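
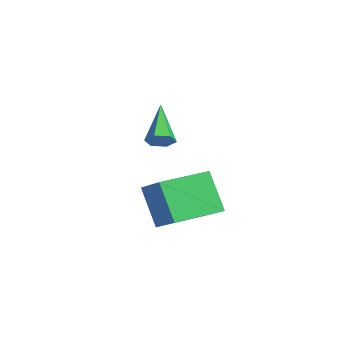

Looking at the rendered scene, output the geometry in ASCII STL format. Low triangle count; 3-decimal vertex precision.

solid 
facet normal 0.755 -0.273 -0.596
outer loop
vertex 1.647 -3.879 3.537
vertex 1.443 -3.587 3.145
vertex 1.789 -3.371 3.484
endloop
endfacet
facet normal 0.384 -0.011 0.923
outer loop
vertex 1.647 -3.879 3.537
vertex 1.789 -3.371 3.484
vertex 0.137 -3.113 4.175
endloop
endfacet
facet normal 0.755 -0.274 -0.596
outer loop
vertex 1.789 -3.371 3.484
vertex 1.443 -3.587 3.145
vertex 1.585 -3.079 3.091
endloop
endfacet
facet normal 0.319 0.832 0.453
outer loop
vertex 1.789 -3.371 3.484
vertex 1.585 -3.079 3.091
vertex 0.137 -3.113 4.175
endloop
endfacet
facet normal 0.755 -0.274 -0.596
outer loop
vertex 1.585 -3.079 3.091
vertex 1.443 -3.587 3.145
vertex 1.239 -3.295 2.752
endloop
endfacet
facet normal -0.259 0.912 -0.317
outer loop
vertex 1.585 -3.079 3.091
vertex 1.239 -3.295 2.752
vertex 0.137 -3.113 4.175
endloop
endfacet
facet normal 0.755 -0.274 -0.596
outer loop
vertex 1.239 -3.295 2.752
vertex 1.443 -3.587 3.145
vertex 1.097 -3.803 2.806
endloop
endfacet
facet normal -0.772 0.150 -0.617
outer loop
vertex 1.239 -3.295 2.752
vertex 1.097 -3.803 2.806
vertex 0.137 -3.113 4.175
endloop
endfacet
facet normal 0.755 -0.273 -0.596
outer loop
vertex 1.097 -3.803 2.806
vertex 1.443 -3.587 3.145
vertex 1.301 -4.095 3.198
endloop
endfacet
facet normal -0.707 -0.692 -0.147
outer loop
vertex 1.097 -3.803 2.806
vertex 1.301 -4.095 3.198
vertex 0.137 -3.113 4.175
endloop
endfacet
facet normal 0.755 -0.273 -0.596
outer loop
vertex 1.301 -4.095 3.198
vertex 1.443 -3.587 3.145
vertex 1.647 -3.879 3.537
endloop
endfacet
facet normal -0.128 -0.772 0.623
outer loop
vertex 1.301 -4.095 3.198
vertex 1.647 -3.879 3.537
vertex 0.137 -3.113 4.175
endloop
endfacet
facet normal -0.826 -0.111 -0.553
outer loop
vertex -0.431 -3.629 0.048
vertex -0.722 -1.742 0.104
vertex 0.524 -3.438 -1.418
endloop
endfacet
facet normal 0.153 -0.988 -0.029
outer loop
vertex 1.862 -3.258 -0.524
vertex -0.431 -3.629 0.048
vertex 0.524 -3.438 -1.418
endloop
endfacet
facet normal -0.826 -0.112 -0.552
outer loop
vertex 0.524 -3.438 -1.418
vertex -0.722 -1.742 0.104
vertex 0.232 -1.551 -1.363
endloop
endfacet
facet normal 0.542 0.108 -0.833
outer loop
vertex 0.232 -1.551 -1.363
vertex 1.862 -3.258 -0.524
vertex 0.524 -3.438 -1.418
endloop
endfacet
facet normal -0.542 -0.108 0.833
outer loop
vertex -0.431 -3.629 0.048
vertex 0.616 -1.562 0.998
vertex -0.722 -1.742 0.104
endloop
endfacet
facet normal 0.152 -0.988 -0.029
outer loop
vertex 0.908 -3.449 0.943
vertex -0.431 -3.629 0.048
vertex 1.862 -3.258 -0.524
endloop
endfacet
facet normal -0.542 -0.108 0.833
outer loop
vertex 0.908 -3.449 0.943
vertex 0.616 -1.562 0.998
vertex -0.431 -3.629 0.048
endloop
endfacet
facet normal -0.153 0.988 0.029
outer loop
vertex -0.722 -1.742 0.104
vertex 0.616 -1.562 0.998
vertex 0.232 -1.551 -1.363
endloop
endfacet
facet normal 0.542 0.108 -0.833
outer loop
vertex 1.571 -1.371 -0.468
vertex 1.862 -3.258 -0.524
vertex 0.232 -1.551 -1.363
endloop
endfacet
facet normal -0.152 0.988 0.029
outer loop
vertex 0.232 -1.551 -1.363
vertex 0.616 -1.562 0.998
vertex 1.571 -1.371 -0.468
endloop
endfacet
facet normal 0.826 0.111 0.552
outer loop
vertex 1.571 -1.371 -0.468
vertex 0.908 -3.449 0.943
vertex 1.862 -3.258 -0.524
endloop
endfacet
facet normal 0.826 0.112 0.553
outer loop
vertex 0.616 -1.562 0.998
vertex 0.908 -3.449 0.943
vertex 1.571 -1.371 -0.468
endloop
endfacet

endsolid


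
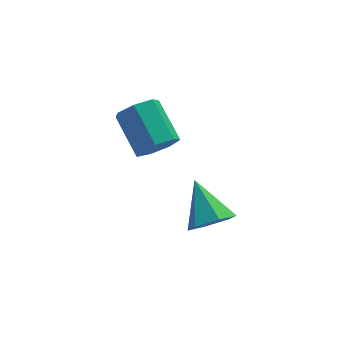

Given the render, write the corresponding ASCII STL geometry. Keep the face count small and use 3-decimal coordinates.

solid 
facet normal 0.220 -0.819 -0.530
outer loop
vertex -2.129 -0.76 -0.335
vertex -2.66 -1.215 0.148
vertex -2.826 -0.794 -0.572
endloop
endfacet
facet normal 0.239 0.572 -0.785
outer loop
vertex -2.129 -0.76 -0.335
vertex -2.826 -0.794 -0.572
vertex -2.528 0.73 0.63
endloop
endfacet
facet normal 0.239 0.572 -0.785
outer loop
vertex -2.528 0.73 0.63
vertex -2.826 -0.794 -0.572
vertex -3.226 0.696 0.393
endloop
endfacet
facet normal -0.220 0.819 0.530
outer loop
vertex -2.528 0.73 0.63
vertex -3.226 0.696 0.393
vertex -3.06 0.275 1.112
endloop
endfacet
facet normal 0.220 -0.819 -0.530
outer loop
vertex -2.826 -0.794 -0.572
vertex -2.66 -1.215 0.148
vertex -3.399 -1.145 -0.267
endloop
endfacet
facet normal -0.591 0.321 -0.740
outer loop
vertex -2.826 -0.794 -0.572
vertex -3.399 -1.145 -0.267
vertex -3.226 0.696 0.393
endloop
endfacet
facet normal -0.591 0.321 -0.740
outer loop
vertex -3.226 0.696 0.393
vertex -3.399 -1.145 -0.267
vertex -3.799 0.345 0.698
endloop
endfacet
facet normal -0.219 0.819 0.530
outer loop
vertex -3.226 0.696 0.393
vertex -3.799 0.345 0.698
vertex -3.06 0.275 1.112
endloop
endfacet
facet normal 0.220 -0.819 -0.530
outer loop
vertex -3.399 -1.145 -0.267
vertex -2.66 -1.215 0.148
vertex -3.415 -1.549 0.35
endloop
endfacet
facet normal -0.975 -0.172 -0.138
outer loop
vertex -3.399 -1.145 -0.267
vertex -3.415 -1.549 0.35
vertex -3.799 0.345 0.698
endloop
endfacet
facet normal -0.975 -0.172 -0.138
outer loop
vertex -3.799 0.345 0.698
vertex -3.415 -1.549 0.35
vertex -3.815 -0.058 1.315
endloop
endfacet
facet normal -0.219 0.819 0.530
outer loop
vertex -3.799 0.345 0.698
vertex -3.815 -0.058 1.315
vertex -3.06 0.275 1.112
endloop
endfacet
facet normal 0.221 -0.819 -0.530
outer loop
vertex -3.415 -1.549 0.35
vertex -2.66 -1.215 0.148
vertex -2.863 -1.701 0.815
endloop
endfacet
facet normal -0.626 -0.535 0.568
outer loop
vertex -3.415 -1.549 0.35
vertex -2.863 -1.701 0.815
vertex -3.815 -0.058 1.315
endloop
endfacet
facet normal -0.625 -0.535 0.568
outer loop
vertex -3.815 -0.058 1.315
vertex -2.863 -1.701 0.815
vertex -3.262 -0.211 1.78
endloop
endfacet
facet normal -0.219 0.819 0.530
outer loop
vertex -3.815 -0.058 1.315
vertex -3.262 -0.211 1.78
vertex -3.06 0.275 1.112
endloop
endfacet
facet normal 0.219 -0.819 -0.530
outer loop
vertex -2.863 -1.701 0.815
vertex -2.66 -1.215 0.148
vertex -2.158 -1.488 0.777
endloop
endfacet
facet normal 0.195 -0.496 0.846
outer loop
vertex -2.863 -1.701 0.815
vertex -2.158 -1.488 0.777
vertex -3.262 -0.211 1.78
endloop
endfacet
facet normal 0.196 -0.495 0.846
outer loop
vertex -3.262 -0.211 1.78
vertex -2.158 -1.488 0.777
vertex -2.558 0.003 1.742
endloop
endfacet
facet normal -0.220 0.819 0.529
outer loop
vertex -3.262 -0.211 1.78
vertex -2.558 0.003 1.742
vertex -3.06 0.275 1.112
endloop
endfacet
facet normal 0.219 -0.819 -0.530
outer loop
vertex -2.158 -1.488 0.777
vertex -2.66 -1.215 0.148
vertex -1.831 -1.069 0.265
endloop
endfacet
facet normal 0.869 -0.082 0.488
outer loop
vertex -2.158 -1.488 0.777
vertex -1.831 -1.069 0.265
vertex -2.558 0.003 1.742
endloop
endfacet
facet normal 0.869 -0.082 0.488
outer loop
vertex -2.558 0.003 1.742
vertex -1.831 -1.069 0.265
vertex -2.231 0.422 1.23
endloop
endfacet
facet normal -0.221 0.819 0.529
outer loop
vertex -2.558 0.003 1.742
vertex -2.231 0.422 1.23
vertex -3.06 0.275 1.112
endloop
endfacet
facet normal 0.219 -0.819 -0.531
outer loop
vertex -1.831 -1.069 0.265
vertex -2.66 -1.215 0.148
vertex -2.129 -0.76 -0.335
endloop
endfacet
facet normal 0.888 0.393 -0.239
outer loop
vertex -1.831 -1.069 0.265
vertex -2.129 -0.76 -0.335
vertex -2.231 0.422 1.23
endloop
endfacet
facet normal 0.888 0.392 -0.238
outer loop
vertex -2.231 0.422 1.23
vertex -2.129 -0.76 -0.335
vertex -2.528 0.73 0.63
endloop
endfacet
facet normal -0.221 0.819 0.530
outer loop
vertex -2.231 0.422 1.23
vertex -2.528 0.73 0.63
vertex -3.06 0.275 1.112
endloop
endfacet
facet normal 0.136 -0.790 -0.597
outer loop
vertex -0.306 -2.124 -3.737
vertex -1.042 -2.542 -3.352
vertex -1.154 -1.998 -4.097
endloop
endfacet
facet normal 0.302 0.861 -0.410
outer loop
vertex -0.306 -2.124 -3.737
vertex -1.154 -1.998 -4.097
vertex -1.298 -1.058 -2.228
endloop
endfacet
facet normal 0.136 -0.790 -0.597
outer loop
vertex -1.154 -1.998 -4.097
vertex -1.042 -2.542 -3.352
vertex -1.89 -2.416 -3.712
endloop
endfacet
facet normal -0.601 0.694 -0.396
outer loop
vertex -1.154 -1.998 -4.097
vertex -1.89 -2.416 -3.712
vertex -1.298 -1.058 -2.228
endloop
endfacet
facet normal 0.137 -0.790 -0.598
outer loop
vertex -1.89 -2.416 -3.712
vertex -1.042 -2.542 -3.352
vertex -1.778 -2.961 -2.967
endloop
endfacet
facet normal -0.957 0.145 0.250
outer loop
vertex -1.89 -2.416 -3.712
vertex -1.778 -2.961 -2.967
vertex -1.298 -1.058 -2.228
endloop
endfacet
facet normal 0.137 -0.790 -0.598
outer loop
vertex -1.778 -2.961 -2.967
vertex -1.042 -2.542 -3.352
vertex -0.93 -3.087 -2.607
endloop
endfacet
facet normal -0.409 -0.239 0.881
outer loop
vertex -1.778 -2.961 -2.967
vertex -0.93 -3.087 -2.607
vertex -1.298 -1.058 -2.228
endloop
endfacet
facet normal 0.136 -0.790 -0.598
outer loop
vertex -0.93 -3.087 -2.607
vertex -1.042 -2.542 -3.352
vertex -0.194 -2.669 -2.992
endloop
endfacet
facet normal 0.494 -0.072 0.866
outer loop
vertex -0.93 -3.087 -2.607
vertex -0.194 -2.669 -2.992
vertex -1.298 -1.058 -2.228
endloop
endfacet
facet normal 0.136 -0.790 -0.598
outer loop
vertex -0.194 -2.669 -2.992
vertex -1.042 -2.542 -3.352
vertex -0.306 -2.124 -3.737
endloop
endfacet
facet normal 0.850 0.478 0.222
outer loop
vertex -0.194 -2.669 -2.992
vertex -0.306 -2.124 -3.737
vertex -1.298 -1.058 -2.228
endloop
endfacet

endsolid


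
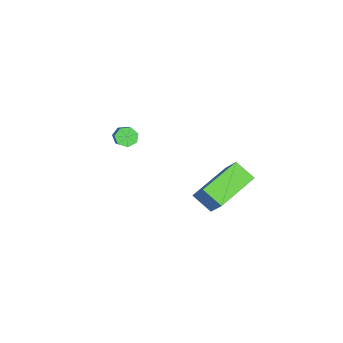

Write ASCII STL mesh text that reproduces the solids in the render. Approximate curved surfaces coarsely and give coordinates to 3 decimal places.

solid 
facet normal -0.717 -0.391 -0.577
outer loop
vertex -3.097 -1.569 0.914
vertex -3.366 -1.727 1.355
vertex -3.404 -1.26 1.086
endloop
endfacet
facet normal 0.238 0.642 -0.729
outer loop
vertex -3.097 -1.569 0.914
vertex -3.404 -1.26 1.086
vertex -2.265 -1.116 1.584
endloop
endfacet
facet normal 0.238 0.641 -0.730
outer loop
vertex -2.265 -1.116 1.584
vertex -3.404 -1.26 1.086
vertex -2.572 -0.806 1.756
endloop
endfacet
facet normal 0.718 0.391 0.577
outer loop
vertex -2.265 -1.116 1.584
vertex -2.572 -0.806 1.756
vertex -2.534 -1.273 2.025
endloop
endfacet
facet normal -0.718 -0.390 -0.576
outer loop
vertex -3.404 -1.26 1.086
vertex -3.366 -1.727 1.355
vertex -3.682 -1.302 1.461
endloop
endfacet
facet normal -0.365 0.916 -0.168
outer loop
vertex -3.404 -1.26 1.086
vertex -3.682 -1.302 1.461
vertex -2.572 -0.806 1.756
endloop
endfacet
facet normal -0.365 0.916 -0.167
outer loop
vertex -2.572 -0.806 1.756
vertex -3.682 -1.302 1.461
vertex -2.851 -0.849 2.131
endloop
endfacet
facet normal 0.716 0.391 0.578
outer loop
vertex -2.572 -0.806 1.756
vertex -2.851 -0.849 2.131
vertex -2.534 -1.273 2.025
endloop
endfacet
facet normal -0.718 -0.390 -0.576
outer loop
vertex -3.682 -1.302 1.461
vertex -3.366 -1.727 1.355
vertex -3.722 -1.664 1.756
endloop
endfacet
facet normal -0.692 0.500 0.520
outer loop
vertex -3.682 -1.302 1.461
vertex -3.722 -1.664 1.756
vertex -2.851 -0.849 2.131
endloop
endfacet
facet normal -0.692 0.500 0.521
outer loop
vertex -2.851 -0.849 2.131
vertex -3.722 -1.664 1.756
vertex -2.891 -1.211 2.425
endloop
endfacet
facet normal 0.716 0.391 0.578
outer loop
vertex -2.851 -0.849 2.131
vertex -2.891 -1.211 2.425
vertex -2.534 -1.273 2.025
endloop
endfacet
facet normal -0.718 -0.390 -0.576
outer loop
vertex -3.722 -1.664 1.756
vertex -3.366 -1.727 1.355
vertex -3.494 -2.073 1.749
endloop
endfacet
facet normal -0.498 -0.292 0.816
outer loop
vertex -3.722 -1.664 1.756
vertex -3.494 -2.073 1.749
vertex -2.891 -1.211 2.425
endloop
endfacet
facet normal -0.499 -0.291 0.816
outer loop
vertex -2.891 -1.211 2.425
vertex -3.494 -2.073 1.749
vertex -2.662 -1.62 2.419
endloop
endfacet
facet normal 0.716 0.392 0.578
outer loop
vertex -2.891 -1.211 2.425
vertex -2.662 -1.62 2.419
vertex -2.534 -1.273 2.025
endloop
endfacet
facet normal -0.716 -0.392 -0.577
outer loop
vertex -3.494 -2.073 1.749
vertex -3.366 -1.727 1.355
vertex -3.169 -2.221 1.446
endloop
endfacet
facet normal 0.070 -0.865 0.498
outer loop
vertex -3.494 -2.073 1.749
vertex -3.169 -2.221 1.446
vertex -2.662 -1.62 2.419
endloop
endfacet
facet normal 0.071 -0.865 0.497
outer loop
vertex -2.662 -1.62 2.419
vertex -3.169 -2.221 1.446
vertex -2.337 -1.768 2.115
endloop
endfacet
facet normal 0.717 0.390 0.577
outer loop
vertex -2.662 -1.62 2.419
vertex -2.337 -1.768 2.115
vertex -2.534 -1.273 2.025
endloop
endfacet
facet normal -0.717 -0.392 -0.577
outer loop
vertex -3.169 -2.221 1.446
vertex -3.366 -1.727 1.355
vertex -2.992 -1.997 1.074
endloop
endfacet
facet normal 0.585 -0.787 -0.195
outer loop
vertex -3.169 -2.221 1.446
vertex -2.992 -1.997 1.074
vertex -2.337 -1.768 2.115
endloop
endfacet
facet normal 0.588 -0.785 -0.197
outer loop
vertex -2.337 -1.768 2.115
vertex -2.992 -1.997 1.074
vertex -2.161 -1.543 1.744
endloop
endfacet
facet normal 0.717 0.390 0.577
outer loop
vertex -2.337 -1.768 2.115
vertex -2.161 -1.543 1.744
vertex -2.534 -1.273 2.025
endloop
endfacet
facet normal -0.716 -0.392 -0.577
outer loop
vertex -2.992 -1.997 1.074
vertex -3.366 -1.727 1.355
vertex -3.097 -1.569 0.914
endloop
endfacet
facet normal 0.661 -0.115 -0.742
outer loop
vertex -2.992 -1.997 1.074
vertex -3.097 -1.569 0.914
vertex -2.161 -1.543 1.744
endloop
endfacet
facet normal 0.661 -0.117 -0.741
outer loop
vertex -2.161 -1.543 1.744
vertex -3.097 -1.569 0.914
vertex -2.265 -1.116 1.584
endloop
endfacet
facet normal 0.717 0.391 0.577
outer loop
vertex -2.161 -1.543 1.744
vertex -2.265 -1.116 1.584
vertex -2.534 -1.273 2.025
endloop
endfacet
facet normal -0.892 0.372 0.259
outer loop
vertex -1.478 4.127 2.581
vertex -1.304 5.015 1.905
vertex -2.04 3.475 1.58
endloop
endfacet
facet normal -0.154 -0.786 0.598
outer loop
vertex -0.096 2.665 1.015
vertex -1.478 4.127 2.581
vertex -2.04 3.475 1.58
endloop
endfacet
facet normal -0.892 0.371 0.259
outer loop
vertex -2.04 3.475 1.58
vertex -1.304 5.015 1.905
vertex -1.866 4.364 0.904
endloop
endfacet
facet normal -0.426 -0.493 -0.758
outer loop
vertex -1.866 4.364 0.904
vertex -0.096 2.665 1.015
vertex -2.04 3.475 1.58
endloop
endfacet
facet normal 0.426 0.494 0.758
outer loop
vertex -1.478 4.127 2.581
vertex 0.64 4.205 1.34
vertex -1.304 5.015 1.905
endloop
endfacet
facet normal -0.154 -0.786 0.598
outer loop
vertex 0.466 3.316 2.016
vertex -1.478 4.127 2.581
vertex -0.096 2.665 1.015
endloop
endfacet
facet normal 0.426 0.493 0.758
outer loop
vertex 0.466 3.316 2.016
vertex 0.64 4.205 1.34
vertex -1.478 4.127 2.581
endloop
endfacet
facet normal 0.154 0.787 -0.598
outer loop
vertex -1.304 5.015 1.905
vertex 0.64 4.205 1.34
vertex -1.866 4.364 0.904
endloop
endfacet
facet normal -0.426 -0.494 -0.758
outer loop
vertex 0.078 3.553 0.339
vertex -0.096 2.665 1.015
vertex -1.866 4.364 0.904
endloop
endfacet
facet normal 0.154 0.786 -0.599
outer loop
vertex -1.866 4.364 0.904
vertex 0.64 4.205 1.34
vertex 0.078 3.553 0.339
endloop
endfacet
facet normal 0.892 -0.372 -0.259
outer loop
vertex 0.078 3.553 0.339
vertex 0.466 3.316 2.016
vertex -0.096 2.665 1.015
endloop
endfacet
facet normal 0.892 -0.371 -0.259
outer loop
vertex 0.64 4.205 1.34
vertex 0.466 3.316 2.016
vertex 0.078 3.553 0.339
endloop
endfacet

endsolid


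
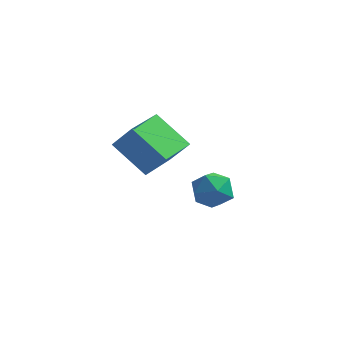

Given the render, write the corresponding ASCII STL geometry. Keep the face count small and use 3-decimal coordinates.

solid 
facet normal -0.621 0.066 -0.781
outer loop
vertex -3.099 2.976 2.589
vertex -2.814 4.782 2.515
vertex -1.61 2.69 1.38
endloop
endfacet
facet normal -0.156 -0.987 0.041
outer loop
vertex -0.746 2.598 2.465
vertex -3.099 2.976 2.589
vertex -1.61 2.69 1.38
endloop
endfacet
facet normal -0.621 0.066 -0.781
outer loop
vertex -1.61 2.69 1.38
vertex -2.814 4.782 2.515
vertex -1.324 4.496 1.305
endloop
endfacet
facet normal 0.768 -0.147 -0.624
outer loop
vertex -1.324 4.496 1.305
vertex -0.746 2.598 2.465
vertex -1.61 2.69 1.38
endloop
endfacet
facet normal -0.768 0.147 0.624
outer loop
vertex -3.099 2.976 2.589
vertex -1.95 4.69 3.6
vertex -2.814 4.782 2.515
endloop
endfacet
facet normal -0.156 -0.987 0.041
outer loop
vertex -2.236 2.884 3.675
vertex -3.099 2.976 2.589
vertex -0.746 2.598 2.465
endloop
endfacet
facet normal -0.768 0.148 0.623
outer loop
vertex -2.236 2.884 3.675
vertex -1.95 4.69 3.6
vertex -3.099 2.976 2.589
endloop
endfacet
facet normal 0.156 0.987 -0.041
outer loop
vertex -2.814 4.782 2.515
vertex -1.95 4.69 3.6
vertex -1.324 4.496 1.305
endloop
endfacet
facet normal 0.768 -0.147 -0.623
outer loop
vertex -0.461 4.404 2.391
vertex -0.746 2.598 2.465
vertex -1.324 4.496 1.305
endloop
endfacet
facet normal 0.156 0.987 -0.041
outer loop
vertex -1.324 4.496 1.305
vertex -1.95 4.69 3.6
vertex -0.461 4.404 2.391
endloop
endfacet
facet normal 0.621 -0.066 0.781
outer loop
vertex -0.461 4.404 2.391
vertex -2.236 2.884 3.675
vertex -0.746 2.598 2.465
endloop
endfacet
facet normal 0.621 -0.066 0.781
outer loop
vertex -1.95 4.69 3.6
vertex -2.236 2.884 3.675
vertex -0.461 4.404 2.391
endloop
endfacet
facet normal -0.627 0.295 0.721
outer loop
vertex 1.444 -0.514 3.471
vertex 2.032 -0.759 4.083
vertex 2.047 0.063 3.76
endloop
endfacet
facet normal -0.717 0.685 0.130
outer loop
vertex 1.444 -0.514 3.471
vertex 2.047 0.063 3.76
vertex 1.852 0.022 2.899
endloop
endfacet
facet normal -0.882 0.240 -0.405
outer loop
vertex 1.444 -0.514 3.471
vertex 1.852 0.022 2.899
vertex 1.717 -0.826 2.691
endloop
endfacet
facet normal -0.894 -0.424 -0.144
outer loop
vertex 1.444 -0.514 3.471
vertex 1.717 -0.826 2.691
vertex 1.828 -1.308 3.422
endloop
endfacet
facet normal -0.737 -0.390 0.552
outer loop
vertex 1.444 -0.514 3.471
vertex 1.828 -1.308 3.422
vertex 2.032 -0.759 4.083
endloop
endfacet
facet normal -0.094 0.995 -0.026
outer loop
vertex 1.852 0.022 2.899
vertex 2.047 0.063 3.76
vertex 2.692 0.108 3.158
endloop
endfacet
facet normal 0.052 0.364 0.930
outer loop
vertex 2.047 0.063 3.76
vertex 2.032 -0.759 4.083
vertex 2.803 -0.374 3.889
endloop
endfacet
facet normal -0.126 -0.744 0.657
outer loop
vertex 2.032 -0.759 4.083
vertex 1.828 -1.308 3.422
vertex 2.668 -1.222 3.681
endloop
endfacet
facet normal -0.381 -0.797 -0.468
outer loop
vertex 1.828 -1.308 3.422
vertex 1.717 -0.826 2.691
vertex 2.473 -1.263 2.82
endloop
endfacet
facet normal -0.362 0.276 -0.890
outer loop
vertex 1.717 -0.826 2.691
vertex 1.852 0.022 2.899
vertex 2.488 -0.441 2.497
endloop
endfacet
facet normal 0.894 0.424 0.144
outer loop
vertex 3.076 -0.686 3.109
vertex 2.692 0.108 3.158
vertex 2.803 -0.374 3.889
endloop
endfacet
facet normal 0.882 -0.240 0.405
outer loop
vertex 3.076 -0.686 3.109
vertex 2.803 -0.374 3.889
vertex 2.668 -1.222 3.681
endloop
endfacet
facet normal 0.717 -0.685 -0.130
outer loop
vertex 3.076 -0.686 3.109
vertex 2.668 -1.222 3.681
vertex 2.473 -1.263 2.82
endloop
endfacet
facet normal 0.627 -0.295 -0.721
outer loop
vertex 3.076 -0.686 3.109
vertex 2.473 -1.263 2.82
vertex 2.488 -0.441 2.497
endloop
endfacet
facet normal 0.737 0.390 -0.552
outer loop
vertex 3.076 -0.686 3.109
vertex 2.488 -0.441 2.497
vertex 2.692 0.108 3.158
endloop
endfacet
facet normal 0.381 0.797 0.468
outer loop
vertex 2.803 -0.374 3.889
vertex 2.692 0.108 3.158
vertex 2.047 0.063 3.76
endloop
endfacet
facet normal 0.362 -0.276 0.890
outer loop
vertex 2.668 -1.222 3.681
vertex 2.803 -0.374 3.889
vertex 2.032 -0.759 4.083
endloop
endfacet
facet normal 0.094 -0.995 0.026
outer loop
vertex 2.473 -1.263 2.82
vertex 2.668 -1.222 3.681
vertex 1.828 -1.308 3.422
endloop
endfacet
facet normal -0.052 -0.364 -0.930
outer loop
vertex 2.488 -0.441 2.497
vertex 2.473 -1.263 2.82
vertex 1.717 -0.826 2.691
endloop
endfacet
facet normal 0.126 0.744 -0.657
outer loop
vertex 2.692 0.108 3.158
vertex 2.488 -0.441 2.497
vertex 1.852 0.022 2.899
endloop
endfacet

endsolid


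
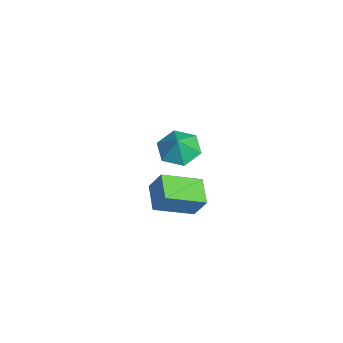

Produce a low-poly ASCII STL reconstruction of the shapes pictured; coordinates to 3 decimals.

solid 
facet normal -0.516 0.089 -0.852
outer loop
vertex -0.888 -1.962 -1.999
vertex -1.747 -2.137 -1.497
vertex -1.408 -1.192 -1.604
endloop
endfacet
facet normal 0.857 0.464 0.224
outer loop
vertex -0.888 -1.962 -1.999
vertex -1.408 -1.192 -1.604
vertex -1.133 -2.243 -0.483
endloop
endfacet
facet normal -0.516 0.089 -0.852
outer loop
vertex -1.408 -1.192 -1.604
vertex -1.747 -2.137 -1.497
vertex -2.267 -1.367 -1.102
endloop
endfacet
facet normal 0.222 0.738 0.637
outer loop
vertex -1.408 -1.192 -1.604
vertex -2.267 -1.367 -1.102
vertex -1.133 -2.243 -0.483
endloop
endfacet
facet normal -0.516 0.089 -0.852
outer loop
vertex -2.267 -1.367 -1.102
vertex -1.747 -2.137 -1.497
vertex -2.606 -2.312 -0.995
endloop
endfacet
facet normal -0.329 0.222 0.918
outer loop
vertex -2.267 -1.367 -1.102
vertex -2.606 -2.312 -0.995
vertex -1.133 -2.243 -0.483
endloop
endfacet
facet normal -0.516 0.089 -0.852
outer loop
vertex -2.606 -2.312 -0.995
vertex -1.747 -2.137 -1.497
vertex -2.086 -3.083 -1.39
endloop
endfacet
facet normal -0.246 -0.568 0.785
outer loop
vertex -2.606 -2.312 -0.995
vertex -2.086 -3.083 -1.39
vertex -1.133 -2.243 -0.483
endloop
endfacet
facet normal -0.516 0.089 -0.852
outer loop
vertex -2.086 -3.083 -1.39
vertex -1.747 -2.137 -1.497
vertex -1.227 -2.908 -1.892
endloop
endfacet
facet normal 0.389 -0.843 0.372
outer loop
vertex -2.086 -3.083 -1.39
vertex -1.227 -2.908 -1.892
vertex -1.133 -2.243 -0.483
endloop
endfacet
facet normal -0.516 0.089 -0.852
outer loop
vertex -1.227 -2.908 -1.892
vertex -1.747 -2.137 -1.497
vertex -0.888 -1.962 -1.999
endloop
endfacet
facet normal 0.941 -0.327 0.091
outer loop
vertex -1.227 -2.908 -1.892
vertex -0.888 -1.962 -1.999
vertex -1.133 -2.243 -0.483
endloop
endfacet
facet normal -0.273 -0.430 -0.861
outer loop
vertex 4.096 -3.512 -0.563
vertex 2.858 -3.618 -0.118
vertex 3.691 -1.812 -1.283
endloop
endfacet
facet normal 0.938 0.080 -0.338
outer loop
vertex 4.002 -1.322 -0.302
vertex 4.096 -3.512 -0.563
vertex 3.691 -1.812 -1.283
endloop
endfacet
facet normal -0.273 -0.430 -0.861
outer loop
vertex 3.691 -1.812 -1.283
vertex 2.858 -3.618 -0.118
vertex 2.453 -1.918 -0.838
endloop
endfacet
facet normal -0.214 0.899 -0.381
outer loop
vertex 2.453 -1.918 -0.838
vertex 4.002 -1.322 -0.302
vertex 3.691 -1.812 -1.283
endloop
endfacet
facet normal 0.214 -0.899 0.381
outer loop
vertex 4.096 -3.512 -0.563
vertex 3.169 -3.128 0.863
vertex 2.858 -3.618 -0.118
endloop
endfacet
facet normal 0.938 0.080 -0.338
outer loop
vertex 4.407 -3.022 0.418
vertex 4.096 -3.512 -0.563
vertex 4.002 -1.322 -0.302
endloop
endfacet
facet normal 0.214 -0.899 0.381
outer loop
vertex 4.407 -3.022 0.418
vertex 3.169 -3.128 0.863
vertex 4.096 -3.512 -0.563
endloop
endfacet
facet normal -0.938 -0.080 0.338
outer loop
vertex 2.858 -3.618 -0.118
vertex 3.169 -3.128 0.863
vertex 2.453 -1.918 -0.838
endloop
endfacet
facet normal -0.214 0.899 -0.381
outer loop
vertex 2.764 -1.428 0.143
vertex 4.002 -1.322 -0.302
vertex 2.453 -1.918 -0.838
endloop
endfacet
facet normal -0.938 -0.080 0.338
outer loop
vertex 2.453 -1.918 -0.838
vertex 3.169 -3.128 0.863
vertex 2.764 -1.428 0.143
endloop
endfacet
facet normal 0.273 0.430 0.861
outer loop
vertex 2.764 -1.428 0.143
vertex 4.407 -3.022 0.418
vertex 4.002 -1.322 -0.302
endloop
endfacet
facet normal 0.273 0.430 0.861
outer loop
vertex 3.169 -3.128 0.863
vertex 4.407 -3.022 0.418
vertex 2.764 -1.428 0.143
endloop
endfacet

endsolid


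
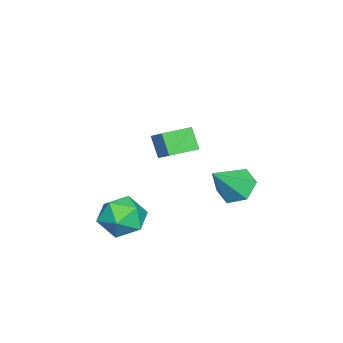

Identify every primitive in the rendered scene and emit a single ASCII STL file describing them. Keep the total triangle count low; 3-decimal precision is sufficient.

solid 
facet normal -0.631 0.358 -0.688
outer loop
vertex -2.678 3.23 -2.796
vertex -3.389 3.469 -2.019
vertex -2.65 4.198 -2.318
endloop
endfacet
facet normal 0.964 0.095 -0.248
outer loop
vertex -2.678 3.23 -2.796
vertex -2.65 4.198 -2.318
vertex -2.051 2.711 -0.561
endloop
endfacet
facet normal -0.631 0.358 -0.688
outer loop
vertex -2.65 4.198 -2.318
vertex -3.389 3.469 -2.019
vertex -3.361 4.437 -1.541
endloop
endfacet
facet normal 0.630 0.685 0.365
outer loop
vertex -2.65 4.198 -2.318
vertex -3.361 4.437 -1.541
vertex -2.051 2.711 -0.561
endloop
endfacet
facet normal -0.631 0.358 -0.688
outer loop
vertex -3.361 4.437 -1.541
vertex -3.389 3.469 -2.019
vertex -4.1 3.709 -1.242
endloop
endfacet
facet normal -0.079 0.446 0.891
outer loop
vertex -3.361 4.437 -1.541
vertex -4.1 3.709 -1.242
vertex -2.051 2.711 -0.561
endloop
endfacet
facet normal -0.631 0.358 -0.688
outer loop
vertex -4.1 3.709 -1.242
vertex -3.389 3.469 -2.019
vertex -4.128 2.741 -1.72
endloop
endfacet
facet normal -0.454 -0.384 0.804
outer loop
vertex -4.1 3.709 -1.242
vertex -4.128 2.741 -1.72
vertex -2.051 2.711 -0.561
endloop
endfacet
facet normal -0.631 0.358 -0.688
outer loop
vertex -4.128 2.741 -1.72
vertex -3.389 3.469 -2.019
vertex -3.417 2.501 -2.497
endloop
endfacet
facet normal -0.120 -0.974 0.191
outer loop
vertex -4.128 2.741 -1.72
vertex -3.417 2.501 -2.497
vertex -2.051 2.711 -0.561
endloop
endfacet
facet normal -0.631 0.358 -0.688
outer loop
vertex -3.417 2.501 -2.497
vertex -3.389 3.469 -2.019
vertex -2.678 3.23 -2.796
endloop
endfacet
facet normal 0.589 -0.735 -0.336
outer loop
vertex -3.417 2.501 -2.497
vertex -2.678 3.23 -2.796
vertex -2.051 2.711 -0.561
endloop
endfacet
facet normal -0.741 0.672 -0.000
outer loop
vertex 0.94 2.736 4.023
vertex 1.389 3.23 3.001
vertex 0.277 2.005 3.377
endloop
endfacet
facet normal -0.369 -0.405 0.837
outer loop
vertex 1.351 1.03 3.379
vertex 0.94 2.736 4.023
vertex 0.277 2.005 3.377
endloop
endfacet
facet normal -0.741 0.672 -0.001
outer loop
vertex 0.277 2.005 3.377
vertex 1.389 3.23 3.001
vertex 0.726 2.498 2.356
endloop
endfacet
facet normal -0.562 -0.620 -0.547
outer loop
vertex 0.726 2.498 2.356
vertex 1.351 1.03 3.379
vertex 0.277 2.005 3.377
endloop
endfacet
facet normal 0.562 0.620 0.547
outer loop
vertex 0.94 2.736 4.023
vertex 2.463 2.255 3.003
vertex 1.389 3.23 3.001
endloop
endfacet
facet normal -0.368 -0.405 0.837
outer loop
vertex 2.014 1.762 4.024
vertex 0.94 2.736 4.023
vertex 1.351 1.03 3.379
endloop
endfacet
facet normal 0.562 0.620 0.547
outer loop
vertex 2.014 1.762 4.024
vertex 2.463 2.255 3.003
vertex 0.94 2.736 4.023
endloop
endfacet
facet normal 0.368 0.404 -0.837
outer loop
vertex 1.389 3.23 3.001
vertex 2.463 2.255 3.003
vertex 0.726 2.498 2.356
endloop
endfacet
facet normal -0.562 -0.620 -0.547
outer loop
vertex 1.8 1.524 2.357
vertex 1.351 1.03 3.379
vertex 0.726 2.498 2.356
endloop
endfacet
facet normal 0.368 0.405 -0.837
outer loop
vertex 0.726 2.498 2.356
vertex 2.463 2.255 3.003
vertex 1.8 1.524 2.357
endloop
endfacet
facet normal 0.741 -0.672 0.001
outer loop
vertex 1.8 1.524 2.357
vertex 2.014 1.762 4.024
vertex 1.351 1.03 3.379
endloop
endfacet
facet normal 0.740 -0.672 0.001
outer loop
vertex 2.463 2.255 3.003
vertex 2.014 1.762 4.024
vertex 1.8 1.524 2.357
endloop
endfacet
facet normal -0.786 0.430 -0.444
outer loop
vertex 0.428 -0.101 -3.427
vertex -0.343 -0.728 -2.668
vertex 0.084 0.399 -2.333
endloop
endfacet
facet normal -0.217 0.860 -0.461
outer loop
vertex 0.428 -0.101 -3.427
vertex 0.084 0.399 -2.333
vertex 1.271 0.492 -2.718
endloop
endfacet
facet normal 0.309 0.516 -0.799
outer loop
vertex 0.428 -0.101 -3.427
vertex 1.271 0.492 -2.718
vertex 1.577 -0.577 -3.291
endloop
endfacet
facet normal 0.065 -0.126 -0.990
outer loop
vertex 0.428 -0.101 -3.427
vertex 1.577 -0.577 -3.291
vertex 0.579 -1.331 -3.26
endloop
endfacet
facet normal -0.612 -0.180 -0.770
outer loop
vertex 0.428 -0.101 -3.427
vertex 0.579 -1.331 -3.26
vertex -0.343 -0.728 -2.668
endloop
endfacet
facet normal -0.008 0.977 0.211
outer loop
vertex 1.271 0.492 -2.718
vertex 0.084 0.399 -2.333
vertex 1.021 0.231 -1.52
endloop
endfacet
facet normal -0.929 0.281 0.240
outer loop
vertex 0.084 0.399 -2.333
vertex -0.343 -0.728 -2.668
vertex 0.023 -0.523 -1.489
endloop
endfacet
facet normal -0.647 -0.706 -0.289
outer loop
vertex -0.343 -0.728 -2.668
vertex 0.579 -1.331 -3.26
vertex 0.329 -1.592 -2.062
endloop
endfacet
facet normal 0.448 -0.620 -0.644
outer loop
vertex 0.579 -1.331 -3.26
vertex 1.577 -0.577 -3.291
vertex 1.516 -1.499 -2.447
endloop
endfacet
facet normal 0.843 0.421 -0.335
outer loop
vertex 1.577 -0.577 -3.291
vertex 1.271 0.492 -2.718
vertex 1.943 -0.372 -2.112
endloop
endfacet
facet normal -0.065 0.126 0.990
outer loop
vertex 1.172 -0.999 -1.353
vertex 1.021 0.231 -1.52
vertex 0.023 -0.523 -1.489
endloop
endfacet
facet normal -0.309 -0.516 0.799
outer loop
vertex 1.172 -0.999 -1.353
vertex 0.023 -0.523 -1.489
vertex 0.329 -1.592 -2.062
endloop
endfacet
facet normal 0.217 -0.860 0.461
outer loop
vertex 1.172 -0.999 -1.353
vertex 0.329 -1.592 -2.062
vertex 1.516 -1.499 -2.447
endloop
endfacet
facet normal 0.786 -0.430 0.444
outer loop
vertex 1.172 -0.999 -1.353
vertex 1.516 -1.499 -2.447
vertex 1.943 -0.372 -2.112
endloop
endfacet
facet normal 0.612 0.180 0.770
outer loop
vertex 1.172 -0.999 -1.353
vertex 1.943 -0.372 -2.112
vertex 1.021 0.231 -1.52
endloop
endfacet
facet normal -0.448 0.620 0.644
outer loop
vertex 0.023 -0.523 -1.489
vertex 1.021 0.231 -1.52
vertex 0.084 0.399 -2.333
endloop
endfacet
facet normal -0.843 -0.421 0.335
outer loop
vertex 0.329 -1.592 -2.062
vertex 0.023 -0.523 -1.489
vertex -0.343 -0.728 -2.668
endloop
endfacet
facet normal 0.008 -0.977 -0.211
outer loop
vertex 1.516 -1.499 -2.447
vertex 0.329 -1.592 -2.062
vertex 0.579 -1.331 -3.26
endloop
endfacet
facet normal 0.929 -0.281 -0.240
outer loop
vertex 1.943 -0.372 -2.112
vertex 1.516 -1.499 -2.447
vertex 1.577 -0.577 -3.291
endloop
endfacet
facet normal 0.647 0.706 0.289
outer loop
vertex 1.021 0.231 -1.52
vertex 1.943 -0.372 -2.112
vertex 1.271 0.492 -2.718
endloop
endfacet

endsolid


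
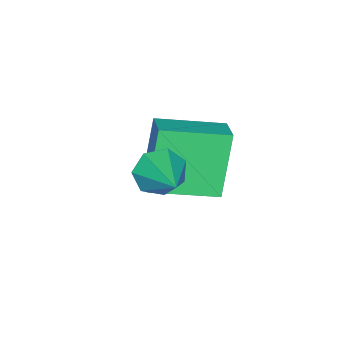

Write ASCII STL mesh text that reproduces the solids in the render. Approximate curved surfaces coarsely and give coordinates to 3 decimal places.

solid 
facet normal -0.591 -0.677 -0.438
outer loop
vertex 0.653 1.213 -2.458
vertex 0.065 1.439 -2.014
vertex 0.274 1.704 -2.706
endloop
endfacet
facet normal 0.763 0.300 -0.572
outer loop
vertex 0.653 1.213 -2.458
vertex 0.274 1.704 -2.706
vertex 0.995 2.501 -1.326
endloop
endfacet
facet normal -0.592 -0.676 -0.438
outer loop
vertex 0.274 1.704 -2.706
vertex 0.065 1.439 -2.014
vertex -0.261 1.996 -2.433
endloop
endfacet
facet normal 0.162 0.816 -0.556
outer loop
vertex 0.274 1.704 -2.706
vertex -0.261 1.996 -2.433
vertex 0.995 2.501 -1.326
endloop
endfacet
facet normal -0.591 -0.676 -0.439
outer loop
vertex -0.261 1.996 -2.433
vertex 0.065 1.439 -2.014
vertex -0.551 1.868 -1.845
endloop
endfacet
facet normal -0.382 0.924 0.012
outer loop
vertex -0.261 1.996 -2.433
vertex -0.551 1.868 -1.845
vertex 0.995 2.501 -1.326
endloop
endfacet
facet normal -0.592 -0.677 -0.439
outer loop
vertex -0.551 1.868 -1.845
vertex 0.065 1.439 -2.014
vertex -0.377 1.417 -1.384
endloop
endfacet
facet normal -0.458 0.543 0.704
outer loop
vertex -0.551 1.868 -1.845
vertex -0.377 1.417 -1.384
vertex 0.995 2.501 -1.326
endloop
endfacet
facet normal -0.591 -0.677 -0.438
outer loop
vertex -0.377 1.417 -1.384
vertex 0.065 1.439 -2.014
vertex 0.131 0.982 -1.397
endloop
endfacet
facet normal -0.010 -0.041 0.999
outer loop
vertex -0.377 1.417 -1.384
vertex 0.131 0.982 -1.397
vertex 0.995 2.501 -1.326
endloop
endfacet
facet normal -0.592 -0.677 -0.438
outer loop
vertex 0.131 0.982 -1.397
vertex 0.065 1.439 -2.014
vertex 0.589 0.891 -1.875
endloop
endfacet
facet normal 0.627 -0.388 0.675
outer loop
vertex 0.131 0.982 -1.397
vertex 0.589 0.891 -1.875
vertex 0.995 2.501 -1.326
endloop
endfacet
facet normal -0.591 -0.677 -0.439
outer loop
vertex 0.589 0.891 -1.875
vertex 0.065 1.439 -2.014
vertex 0.653 1.213 -2.458
endloop
endfacet
facet normal 0.971 -0.237 -0.024
outer loop
vertex 0.589 0.891 -1.875
vertex 0.653 1.213 -2.458
vertex 0.995 2.501 -1.326
endloop
endfacet
facet normal -0.578 0.793 -0.195
outer loop
vertex -3.56 1.41 -2.911
vertex -2.841 2.022 -2.553
vertex -2.686 1.555 -4.914
endloop
endfacet
facet normal -0.712 -0.606 -0.355
outer loop
vertex -1.479 -0.102 -4.507
vertex -3.56 1.41 -2.911
vertex -2.686 1.555 -4.914
endloop
endfacet
facet normal -0.578 0.793 -0.195
outer loop
vertex -2.686 1.555 -4.914
vertex -2.841 2.022 -2.553
vertex -1.967 2.167 -4.556
endloop
endfacet
facet normal 0.399 0.066 -0.915
outer loop
vertex -1.967 2.167 -4.556
vertex -1.479 -0.102 -4.507
vertex -2.686 1.555 -4.914
endloop
endfacet
facet normal -0.399 -0.066 0.915
outer loop
vertex -3.56 1.41 -2.911
vertex -1.634 0.365 -2.146
vertex -2.841 2.022 -2.553
endloop
endfacet
facet normal -0.712 -0.606 -0.355
outer loop
vertex -2.353 -0.247 -2.504
vertex -3.56 1.41 -2.911
vertex -1.479 -0.102 -4.507
endloop
endfacet
facet normal -0.399 -0.066 0.915
outer loop
vertex -2.353 -0.247 -2.504
vertex -1.634 0.365 -2.146
vertex -3.56 1.41 -2.911
endloop
endfacet
facet normal 0.712 0.606 0.355
outer loop
vertex -2.841 2.022 -2.553
vertex -1.634 0.365 -2.146
vertex -1.967 2.167 -4.556
endloop
endfacet
facet normal 0.399 0.066 -0.915
outer loop
vertex -0.76 0.51 -4.149
vertex -1.479 -0.102 -4.507
vertex -1.967 2.167 -4.556
endloop
endfacet
facet normal 0.712 0.606 0.355
outer loop
vertex -1.967 2.167 -4.556
vertex -1.634 0.365 -2.146
vertex -0.76 0.51 -4.149
endloop
endfacet
facet normal 0.578 -0.793 0.195
outer loop
vertex -0.76 0.51 -4.149
vertex -2.353 -0.247 -2.504
vertex -1.479 -0.102 -4.507
endloop
endfacet
facet normal 0.578 -0.793 0.195
outer loop
vertex -1.634 0.365 -2.146
vertex -2.353 -0.247 -2.504
vertex -0.76 0.51 -4.149
endloop
endfacet

endsolid


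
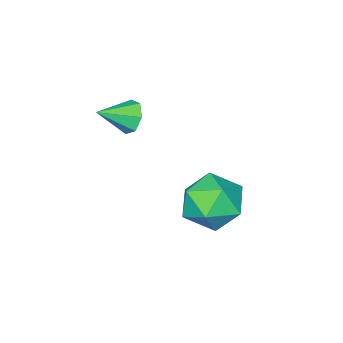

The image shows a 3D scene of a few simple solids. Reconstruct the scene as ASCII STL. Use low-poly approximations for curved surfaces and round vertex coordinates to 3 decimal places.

solid 
facet normal -0.985 0.051 -0.164
outer loop
vertex -4.439 2.555 -3.398
vertex -4.57 1.628 -2.896
vertex -4.614 2.538 -2.35
endloop
endfacet
facet normal -0.703 0.703 -0.106
outer loop
vertex -4.439 2.555 -3.398
vertex -4.614 2.538 -2.35
vertex -3.89 3.2 -2.757
endloop
endfacet
facet normal -0.198 0.771 -0.606
outer loop
vertex -4.439 2.555 -3.398
vertex -3.89 3.2 -2.757
vertex -3.399 2.699 -3.555
endloop
endfacet
facet normal -0.169 0.158 -0.973
outer loop
vertex -4.439 2.555 -3.398
vertex -3.399 2.699 -3.555
vertex -3.819 1.728 -3.64
endloop
endfacet
facet normal -0.655 -0.286 -0.699
outer loop
vertex -4.439 2.555 -3.398
vertex -3.819 1.728 -3.64
vertex -4.57 1.628 -2.896
endloop
endfacet
facet normal -0.388 0.752 0.533
outer loop
vertex -3.89 3.2 -2.757
vertex -4.614 2.538 -2.35
vertex -3.681 2.672 -1.86
endloop
endfacet
facet normal -0.845 -0.305 0.440
outer loop
vertex -4.614 2.538 -2.35
vertex -4.57 1.628 -2.896
vertex -4.101 1.701 -1.945
endloop
endfacet
facet normal -0.310 -0.849 -0.427
outer loop
vertex -4.57 1.628 -2.896
vertex -3.819 1.728 -3.64
vertex -3.61 1.2 -2.743
endloop
endfacet
facet normal 0.476 -0.130 -0.870
outer loop
vertex -3.819 1.728 -3.64
vertex -3.399 2.699 -3.555
vertex -2.886 1.862 -3.15
endloop
endfacet
facet normal 0.428 0.860 -0.277
outer loop
vertex -3.399 2.699 -3.555
vertex -3.89 3.2 -2.757
vertex -2.93 2.772 -2.604
endloop
endfacet
facet normal 0.169 -0.158 0.973
outer loop
vertex -3.061 1.845 -2.102
vertex -3.681 2.672 -1.86
vertex -4.101 1.701 -1.945
endloop
endfacet
facet normal 0.198 -0.771 0.606
outer loop
vertex -3.061 1.845 -2.102
vertex -4.101 1.701 -1.945
vertex -3.61 1.2 -2.743
endloop
endfacet
facet normal 0.703 -0.703 0.106
outer loop
vertex -3.061 1.845 -2.102
vertex -3.61 1.2 -2.743
vertex -2.886 1.862 -3.15
endloop
endfacet
facet normal 0.985 -0.051 0.164
outer loop
vertex -3.061 1.845 -2.102
vertex -2.886 1.862 -3.15
vertex -2.93 2.772 -2.604
endloop
endfacet
facet normal 0.655 0.286 0.699
outer loop
vertex -3.061 1.845 -2.102
vertex -2.93 2.772 -2.604
vertex -3.681 2.672 -1.86
endloop
endfacet
facet normal -0.476 0.130 0.870
outer loop
vertex -4.101 1.701 -1.945
vertex -3.681 2.672 -1.86
vertex -4.614 2.538 -2.35
endloop
endfacet
facet normal -0.428 -0.860 0.277
outer loop
vertex -3.61 1.2 -2.743
vertex -4.101 1.701 -1.945
vertex -4.57 1.628 -2.896
endloop
endfacet
facet normal 0.388 -0.752 -0.533
outer loop
vertex -2.886 1.862 -3.15
vertex -3.61 1.2 -2.743
vertex -3.819 1.728 -3.64
endloop
endfacet
facet normal 0.845 0.305 -0.440
outer loop
vertex -2.93 2.772 -2.604
vertex -2.886 1.862 -3.15
vertex -3.399 2.699 -3.555
endloop
endfacet
facet normal 0.310 0.849 0.427
outer loop
vertex -3.681 2.672 -1.86
vertex -2.93 2.772 -2.604
vertex -3.89 3.2 -2.757
endloop
endfacet
facet normal -0.838 0.343 -0.425
outer loop
vertex -2.13 0.328 0.053
vertex -2.437 0.216 0.568
vertex -2.145 0.725 0.403
endloop
endfacet
facet normal 0.855 0.360 -0.372
outer loop
vertex -2.13 0.328 0.053
vertex -2.145 0.725 0.403
vertex -1.483 -0.176 1.052
endloop
endfacet
facet normal -0.838 0.343 -0.425
outer loop
vertex -2.145 0.725 0.403
vertex -2.437 0.216 0.568
vertex -2.38 0.738 0.877
endloop
endfacet
facet normal 0.650 0.696 0.303
outer loop
vertex -2.145 0.725 0.403
vertex -2.38 0.738 0.877
vertex -1.483 -0.176 1.052
endloop
endfacet
facet normal -0.838 0.343 -0.424
outer loop
vertex -2.38 0.738 0.877
vertex -2.437 0.216 0.568
vertex -2.658 0.358 1.119
endloop
endfacet
facet normal 0.231 0.397 0.888
outer loop
vertex -2.38 0.738 0.877
vertex -2.658 0.358 1.119
vertex -1.483 -0.176 1.052
endloop
endfacet
facet normal -0.837 0.344 -0.425
outer loop
vertex -2.658 0.358 1.119
vertex -2.437 0.216 0.568
vertex -2.77 -0.129 0.945
endloop
endfacet
facet normal -0.090 -0.317 0.944
outer loop
vertex -2.658 0.358 1.119
vertex -2.77 -0.129 0.945
vertex -1.483 -0.176 1.052
endloop
endfacet
facet normal -0.837 0.344 -0.425
outer loop
vertex -2.77 -0.129 0.945
vertex -2.437 0.216 0.568
vertex -2.632 -0.357 0.488
endloop
endfacet
facet normal -0.069 -0.901 0.429
outer loop
vertex -2.77 -0.129 0.945
vertex -2.632 -0.357 0.488
vertex -1.483 -0.176 1.052
endloop
endfacet
facet normal -0.838 0.344 -0.424
outer loop
vertex -2.632 -0.357 0.488
vertex -2.437 0.216 0.568
vertex -2.347 -0.153 0.091
endloop
endfacet
facet normal 0.279 -0.921 -0.273
outer loop
vertex -2.632 -0.357 0.488
vertex -2.347 -0.153 0.091
vertex -1.483 -0.176 1.052
endloop
endfacet
facet normal -0.837 0.344 -0.424
outer loop
vertex -2.347 -0.153 0.091
vertex -2.437 0.216 0.568
vertex -2.13 0.328 0.053
endloop
endfacet
facet normal 0.689 -0.361 -0.628
outer loop
vertex -2.347 -0.153 0.091
vertex -2.13 0.328 0.053
vertex -1.483 -0.176 1.052
endloop
endfacet

endsolid


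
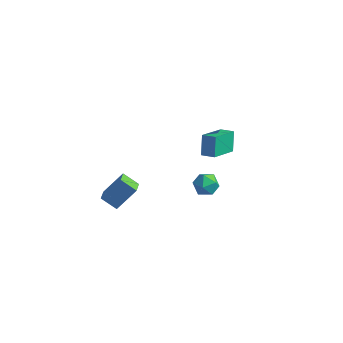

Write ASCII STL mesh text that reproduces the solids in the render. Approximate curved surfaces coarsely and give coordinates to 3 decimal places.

solid 
facet normal 0.311 0.379 0.872
outer loop
vertex 3.865 1.351 -2.569
vertex 3.563 0.676 -2.168
vertex 4.355 0.677 -2.451
endloop
endfacet
facet normal 0.732 0.592 0.337
outer loop
vertex 3.865 1.351 -2.569
vertex 4.355 0.677 -2.451
vertex 4.367 1.082 -3.188
endloop
endfacet
facet normal 0.326 0.935 -0.141
outer loop
vertex 3.865 1.351 -2.569
vertex 4.367 1.082 -3.188
vertex 3.582 1.33 -3.361
endloop
endfacet
facet normal -0.346 0.933 0.099
outer loop
vertex 3.865 1.351 -2.569
vertex 3.582 1.33 -3.361
vertex 3.085 1.079 -2.731
endloop
endfacet
facet normal -0.356 0.590 0.725
outer loop
vertex 3.865 1.351 -2.569
vertex 3.085 1.079 -2.731
vertex 3.563 0.676 -2.168
endloop
endfacet
facet normal 1.000 0.010 0.022
outer loop
vertex 4.367 1.082 -3.188
vertex 4.355 0.677 -2.451
vertex 4.375 0.241 -3.169
endloop
endfacet
facet normal 0.318 -0.334 0.887
outer loop
vertex 4.355 0.677 -2.451
vertex 3.563 0.676 -2.168
vertex 3.878 -0.01 -2.539
endloop
endfacet
facet normal -0.760 0.007 0.650
outer loop
vertex 3.563 0.676 -2.168
vertex 3.085 1.079 -2.731
vertex 3.093 0.238 -2.712
endloop
endfacet
facet normal -0.743 0.562 -0.362
outer loop
vertex 3.085 1.079 -2.731
vertex 3.582 1.33 -3.361
vertex 3.105 0.643 -3.449
endloop
endfacet
facet normal 0.344 0.564 -0.751
outer loop
vertex 3.582 1.33 -3.361
vertex 4.367 1.082 -3.188
vertex 3.897 0.644 -3.732
endloop
endfacet
facet normal 0.346 -0.933 -0.099
outer loop
vertex 3.595 -0.031 -3.331
vertex 4.375 0.241 -3.169
vertex 3.878 -0.01 -2.539
endloop
endfacet
facet normal -0.326 -0.935 0.141
outer loop
vertex 3.595 -0.031 -3.331
vertex 3.878 -0.01 -2.539
vertex 3.093 0.238 -2.712
endloop
endfacet
facet normal -0.732 -0.592 -0.337
outer loop
vertex 3.595 -0.031 -3.331
vertex 3.093 0.238 -2.712
vertex 3.105 0.643 -3.449
endloop
endfacet
facet normal -0.311 -0.379 -0.872
outer loop
vertex 3.595 -0.031 -3.331
vertex 3.105 0.643 -3.449
vertex 3.897 0.644 -3.732
endloop
endfacet
facet normal 0.356 -0.590 -0.725
outer loop
vertex 3.595 -0.031 -3.331
vertex 3.897 0.644 -3.732
vertex 4.375 0.241 -3.169
endloop
endfacet
facet normal 0.743 -0.562 0.362
outer loop
vertex 3.878 -0.01 -2.539
vertex 4.375 0.241 -3.169
vertex 4.355 0.677 -2.451
endloop
endfacet
facet normal -0.344 -0.564 0.751
outer loop
vertex 3.093 0.238 -2.712
vertex 3.878 -0.01 -2.539
vertex 3.563 0.676 -2.168
endloop
endfacet
facet normal -1.000 -0.010 -0.022
outer loop
vertex 3.105 0.643 -3.449
vertex 3.093 0.238 -2.712
vertex 3.085 1.079 -2.731
endloop
endfacet
facet normal -0.318 0.334 -0.887
outer loop
vertex 3.897 0.644 -3.732
vertex 3.105 0.643 -3.449
vertex 3.582 1.33 -3.361
endloop
endfacet
facet normal 0.760 -0.007 -0.650
outer loop
vertex 4.375 0.241 -3.169
vertex 3.897 0.644 -3.732
vertex 4.367 1.082 -3.188
endloop
endfacet
facet normal -0.437 -0.489 -0.755
outer loop
vertex -0.152 -4.386 -1.412
vertex -0.464 -3.589 -1.748
vertex 0.789 -4.277 -2.028
endloop
endfacet
facet normal 0.339 -0.867 0.365
outer loop
vertex 1.564 -3.411 -0.692
vertex -0.152 -4.386 -1.412
vertex 0.789 -4.277 -2.028
endloop
endfacet
facet normal -0.437 -0.489 -0.755
outer loop
vertex 0.789 -4.277 -2.028
vertex -0.464 -3.589 -1.748
vertex 0.477 -3.48 -2.364
endloop
endfacet
facet normal 0.833 0.096 -0.545
outer loop
vertex 0.477 -3.48 -2.364
vertex 1.564 -3.411 -0.692
vertex 0.789 -4.277 -2.028
endloop
endfacet
facet normal -0.833 -0.096 0.545
outer loop
vertex -0.152 -4.386 -1.412
vertex 0.311 -2.723 -0.412
vertex -0.464 -3.589 -1.748
endloop
endfacet
facet normal 0.339 -0.867 0.365
outer loop
vertex 0.623 -3.52 -0.076
vertex -0.152 -4.386 -1.412
vertex 1.564 -3.411 -0.692
endloop
endfacet
facet normal -0.833 -0.096 0.545
outer loop
vertex 0.623 -3.52 -0.076
vertex 0.311 -2.723 -0.412
vertex -0.152 -4.386 -1.412
endloop
endfacet
facet normal -0.339 0.867 -0.365
outer loop
vertex -0.464 -3.589 -1.748
vertex 0.311 -2.723 -0.412
vertex 0.477 -3.48 -2.364
endloop
endfacet
facet normal 0.833 0.096 -0.545
outer loop
vertex 1.252 -2.614 -1.028
vertex 1.564 -3.411 -0.692
vertex 0.477 -3.48 -2.364
endloop
endfacet
facet normal -0.339 0.867 -0.365
outer loop
vertex 0.477 -3.48 -2.364
vertex 0.311 -2.723 -0.412
vertex 1.252 -2.614 -1.028
endloop
endfacet
facet normal 0.437 0.489 0.755
outer loop
vertex 1.252 -2.614 -1.028
vertex 0.623 -3.52 -0.076
vertex 1.564 -3.411 -0.692
endloop
endfacet
facet normal 0.437 0.489 0.755
outer loop
vertex 0.311 -2.723 -0.412
vertex 0.623 -3.52 -0.076
vertex 1.252 -2.614 -1.028
endloop
endfacet
facet normal -0.966 -0.028 -0.258
outer loop
vertex 2.081 3.225 -1.448
vertex 2.313 5.088 -2.517
vertex 2.407 2.527 -2.593
endloop
endfacet
facet normal -0.107 -0.862 0.495
outer loop
vertex 3.267 2.552 -2.363
vertex 2.081 3.225 -1.448
vertex 2.407 2.527 -2.593
endloop
endfacet
facet normal -0.966 -0.028 -0.258
outer loop
vertex 2.407 2.527 -2.593
vertex 2.313 5.088 -2.517
vertex 2.639 4.39 -3.662
endloop
endfacet
facet normal 0.237 -0.506 -0.830
outer loop
vertex 2.639 4.39 -3.662
vertex 3.267 2.552 -2.363
vertex 2.407 2.527 -2.593
endloop
endfacet
facet normal -0.237 0.506 0.830
outer loop
vertex 2.081 3.225 -1.448
vertex 3.173 5.113 -2.287
vertex 2.313 5.088 -2.517
endloop
endfacet
facet normal -0.107 -0.862 0.495
outer loop
vertex 2.941 3.25 -1.218
vertex 2.081 3.225 -1.448
vertex 3.267 2.552 -2.363
endloop
endfacet
facet normal -0.237 0.506 0.830
outer loop
vertex 2.941 3.25 -1.218
vertex 3.173 5.113 -2.287
vertex 2.081 3.225 -1.448
endloop
endfacet
facet normal 0.107 0.862 -0.495
outer loop
vertex 2.313 5.088 -2.517
vertex 3.173 5.113 -2.287
vertex 2.639 4.39 -3.662
endloop
endfacet
facet normal 0.237 -0.506 -0.830
outer loop
vertex 3.499 4.415 -3.432
vertex 3.267 2.552 -2.363
vertex 2.639 4.39 -3.662
endloop
endfacet
facet normal 0.107 0.862 -0.495
outer loop
vertex 2.639 4.39 -3.662
vertex 3.173 5.113 -2.287
vertex 3.499 4.415 -3.432
endloop
endfacet
facet normal 0.966 0.028 0.258
outer loop
vertex 3.499 4.415 -3.432
vertex 2.941 3.25 -1.218
vertex 3.267 2.552 -2.363
endloop
endfacet
facet normal 0.966 0.028 0.258
outer loop
vertex 3.173 5.113 -2.287
vertex 2.941 3.25 -1.218
vertex 3.499 4.415 -3.432
endloop
endfacet

endsolid


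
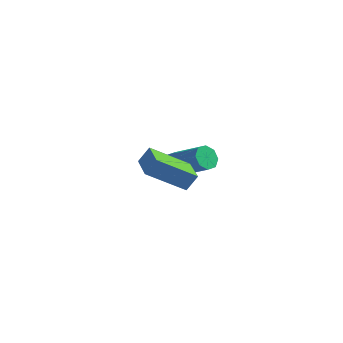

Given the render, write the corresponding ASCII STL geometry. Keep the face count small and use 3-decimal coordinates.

solid 
facet normal -0.909 -0.031 -0.415
outer loop
vertex -1.807 3.897 -3.551
vertex -2.082 3.589 -2.925
vertex -1.992 4.29 -3.175
endloop
endfacet
facet normal 0.264 0.729 -0.632
outer loop
vertex -1.807 3.897 -3.551
vertex -1.992 4.29 -3.175
vertex 0.057 3.96 -2.701
endloop
endfacet
facet normal 0.264 0.728 -0.632
outer loop
vertex 0.057 3.96 -2.701
vertex -1.992 4.29 -3.175
vertex -0.127 4.353 -2.325
endloop
endfacet
facet normal 0.910 0.030 0.414
outer loop
vertex 0.057 3.96 -2.701
vertex -0.127 4.353 -2.325
vertex -0.218 3.651 -2.075
endloop
endfacet
facet normal -0.910 -0.031 -0.414
outer loop
vertex -1.992 4.29 -3.175
vertex -2.082 3.589 -2.925
vertex -2.229 4.272 -2.653
endloop
endfacet
facet normal -0.041 0.999 0.016
outer loop
vertex -1.992 4.29 -3.175
vertex -2.229 4.272 -2.653
vertex -0.127 4.353 -2.325
endloop
endfacet
facet normal -0.041 0.999 0.016
outer loop
vertex -0.127 4.353 -2.325
vertex -2.229 4.272 -2.653
vertex -0.365 4.335 -1.803
endloop
endfacet
facet normal 0.909 0.030 0.416
outer loop
vertex -0.127 4.353 -2.325
vertex -0.365 4.335 -1.803
vertex -0.218 3.651 -2.075
endloop
endfacet
facet normal -0.909 -0.030 -0.416
outer loop
vertex -2.229 4.272 -2.653
vertex -2.082 3.589 -2.925
vertex -2.381 3.853 -2.29
endloop
endfacet
facet normal -0.322 0.684 0.655
outer loop
vertex -2.229 4.272 -2.653
vertex -2.381 3.853 -2.29
vertex -0.365 4.335 -1.803
endloop
endfacet
facet normal -0.322 0.684 0.655
outer loop
vertex -0.365 4.335 -1.803
vertex -2.381 3.853 -2.29
vertex -0.516 3.916 -1.44
endloop
endfacet
facet normal 0.910 0.031 0.414
outer loop
vertex -0.365 4.335 -1.803
vertex -0.516 3.916 -1.44
vertex -0.218 3.651 -2.075
endloop
endfacet
facet normal -0.909 -0.032 -0.415
outer loop
vertex -2.381 3.853 -2.29
vertex -2.082 3.589 -2.925
vertex -2.357 3.28 -2.299
endloop
endfacet
facet normal -0.414 -0.032 0.910
outer loop
vertex -2.381 3.853 -2.29
vertex -2.357 3.28 -2.299
vertex -0.516 3.916 -1.44
endloop
endfacet
facet normal -0.414 -0.031 0.910
outer loop
vertex -0.516 3.916 -1.44
vertex -2.357 3.28 -2.299
vertex -0.493 3.343 -1.449
endloop
endfacet
facet normal 0.910 0.030 0.414
outer loop
vertex -0.516 3.916 -1.44
vertex -0.493 3.343 -1.449
vertex -0.218 3.651 -2.075
endloop
endfacet
facet normal -0.910 -0.030 -0.414
outer loop
vertex -2.357 3.28 -2.299
vertex -2.082 3.589 -2.925
vertex -2.173 2.887 -2.675
endloop
endfacet
facet normal -0.264 -0.728 0.632
outer loop
vertex -2.357 3.28 -2.299
vertex -2.173 2.887 -2.675
vertex -0.493 3.343 -1.449
endloop
endfacet
facet normal -0.263 -0.729 0.632
outer loop
vertex -0.493 3.343 -1.449
vertex -2.173 2.887 -2.675
vertex -0.308 2.95 -1.825
endloop
endfacet
facet normal 0.909 0.031 0.415
outer loop
vertex -0.493 3.343 -1.449
vertex -0.308 2.95 -1.825
vertex -0.218 3.651 -2.075
endloop
endfacet
facet normal -0.909 -0.030 -0.416
outer loop
vertex -2.173 2.887 -2.675
vertex -2.082 3.589 -2.925
vertex -1.935 2.905 -3.197
endloop
endfacet
facet normal 0.041 -0.999 -0.016
outer loop
vertex -2.173 2.887 -2.675
vertex -1.935 2.905 -3.197
vertex -0.308 2.95 -1.825
endloop
endfacet
facet normal 0.041 -0.999 -0.016
outer loop
vertex -0.308 2.95 -1.825
vertex -1.935 2.905 -3.197
vertex -0.071 2.968 -2.347
endloop
endfacet
facet normal 0.910 0.031 0.414
outer loop
vertex -0.308 2.95 -1.825
vertex -0.071 2.968 -2.347
vertex -0.218 3.651 -2.075
endloop
endfacet
facet normal -0.910 -0.031 -0.414
outer loop
vertex -1.935 2.905 -3.197
vertex -2.082 3.589 -2.925
vertex -1.784 3.324 -3.56
endloop
endfacet
facet normal 0.322 -0.684 -0.655
outer loop
vertex -1.935 2.905 -3.197
vertex -1.784 3.324 -3.56
vertex -0.071 2.968 -2.347
endloop
endfacet
facet normal 0.322 -0.684 -0.655
outer loop
vertex -0.071 2.968 -2.347
vertex -1.784 3.324 -3.56
vertex 0.081 3.387 -2.71
endloop
endfacet
facet normal 0.909 0.030 0.416
outer loop
vertex -0.071 2.968 -2.347
vertex 0.081 3.387 -2.71
vertex -0.218 3.651 -2.075
endloop
endfacet
facet normal -0.910 -0.030 -0.414
outer loop
vertex -1.784 3.324 -3.56
vertex -2.082 3.589 -2.925
vertex -1.807 3.897 -3.551
endloop
endfacet
facet normal 0.414 0.031 -0.910
outer loop
vertex -1.784 3.324 -3.56
vertex -1.807 3.897 -3.551
vertex 0.081 3.387 -2.71
endloop
endfacet
facet normal 0.414 0.032 -0.910
outer loop
vertex 0.081 3.387 -2.71
vertex -1.807 3.897 -3.551
vertex 0.057 3.96 -2.701
endloop
endfacet
facet normal 0.909 0.032 0.415
outer loop
vertex 0.081 3.387 -2.71
vertex 0.057 3.96 -2.701
vertex -0.218 3.651 -2.075
endloop
endfacet
facet normal -0.790 0.609 0.069
outer loop
vertex 0.789 -2.079 -0.575
vertex 1.132 -1.725 0.226
vertex 1.839 -0.592 -1.681
endloop
endfacet
facet normal -0.365 -0.376 -0.852
outer loop
vertex 3.268 -1.695 -1.806
vertex 0.789 -2.079 -0.575
vertex 1.839 -0.592 -1.681
endloop
endfacet
facet normal -0.790 0.609 0.069
outer loop
vertex 1.839 -0.592 -1.681
vertex 1.132 -1.725 0.226
vertex 2.181 -0.238 -0.881
endloop
endfacet
facet normal 0.493 0.698 -0.520
outer loop
vertex 2.181 -0.238 -0.881
vertex 3.268 -1.695 -1.806
vertex 1.839 -0.592 -1.681
endloop
endfacet
facet normal -0.493 -0.698 0.520
outer loop
vertex 0.789 -2.079 -0.575
vertex 2.561 -2.828 0.101
vertex 1.132 -1.725 0.226
endloop
endfacet
facet normal -0.364 -0.377 -0.852
outer loop
vertex 2.219 -3.182 -0.699
vertex 0.789 -2.079 -0.575
vertex 3.268 -1.695 -1.806
endloop
endfacet
facet normal -0.493 -0.698 0.520
outer loop
vertex 2.219 -3.182 -0.699
vertex 2.561 -2.828 0.101
vertex 0.789 -2.079 -0.575
endloop
endfacet
facet normal 0.365 0.376 0.852
outer loop
vertex 1.132 -1.725 0.226
vertex 2.561 -2.828 0.101
vertex 2.181 -0.238 -0.881
endloop
endfacet
facet normal 0.493 0.698 -0.520
outer loop
vertex 3.611 -1.341 -1.005
vertex 3.268 -1.695 -1.806
vertex 2.181 -0.238 -0.881
endloop
endfacet
facet normal 0.364 0.376 0.852
outer loop
vertex 2.181 -0.238 -0.881
vertex 2.561 -2.828 0.101
vertex 3.611 -1.341 -1.005
endloop
endfacet
facet normal 0.790 -0.609 -0.069
outer loop
vertex 3.611 -1.341 -1.005
vertex 2.219 -3.182 -0.699
vertex 3.268 -1.695 -1.806
endloop
endfacet
facet normal 0.790 -0.609 -0.068
outer loop
vertex 2.561 -2.828 0.101
vertex 2.219 -3.182 -0.699
vertex 3.611 -1.341 -1.005
endloop
endfacet

endsolid


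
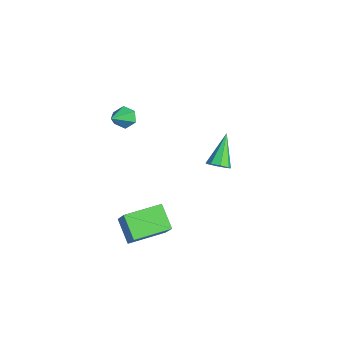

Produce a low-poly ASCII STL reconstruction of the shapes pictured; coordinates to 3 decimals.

solid 
facet normal -0.566 0.529 -0.632
outer loop
vertex -0.276 -2.304 3.088
vertex -0.769 -2.735 3.169
vertex -0.722 -2.21 3.566
endloop
endfacet
facet normal 0.618 0.645 0.450
outer loop
vertex -0.276 -2.304 3.088
vertex -0.722 -2.21 3.566
vertex 0.289 -3.725 4.351
endloop
endfacet
facet normal -0.566 0.529 -0.632
outer loop
vertex -0.722 -2.21 3.566
vertex -0.769 -2.735 3.169
vertex -1.215 -2.642 3.646
endloop
endfacet
facet normal -0.169 0.362 0.917
outer loop
vertex -0.722 -2.21 3.566
vertex -1.215 -2.642 3.646
vertex 0.289 -3.725 4.351
endloop
endfacet
facet normal -0.566 0.529 -0.632
outer loop
vertex -1.215 -2.642 3.646
vertex -0.769 -2.735 3.169
vertex -1.262 -3.167 3.249
endloop
endfacet
facet normal -0.620 -0.437 0.651
outer loop
vertex -1.215 -2.642 3.646
vertex -1.262 -3.167 3.249
vertex 0.289 -3.725 4.351
endloop
endfacet
facet normal -0.566 0.528 -0.633
outer loop
vertex -1.262 -3.167 3.249
vertex -0.769 -2.735 3.169
vertex -0.816 -3.261 2.772
endloop
endfacet
facet normal -0.287 -0.955 -0.080
outer loop
vertex -1.262 -3.167 3.249
vertex -0.816 -3.261 2.772
vertex 0.289 -3.725 4.351
endloop
endfacet
facet normal -0.567 0.528 -0.633
outer loop
vertex -0.816 -3.261 2.772
vertex -0.769 -2.735 3.169
vertex -0.323 -2.829 2.691
endloop
endfacet
facet normal 0.499 -0.672 -0.547
outer loop
vertex -0.816 -3.261 2.772
vertex -0.323 -2.829 2.691
vertex 0.289 -3.725 4.351
endloop
endfacet
facet normal -0.566 0.529 -0.632
outer loop
vertex -0.323 -2.829 2.691
vertex -0.769 -2.735 3.169
vertex -0.276 -2.304 3.088
endloop
endfacet
facet normal 0.951 0.128 -0.282
outer loop
vertex -0.323 -2.829 2.691
vertex -0.276 -2.304 3.088
vertex 0.289 -3.725 4.351
endloop
endfacet
facet normal -0.808 -0.093 0.582
outer loop
vertex 2.186 -3.727 -1.772
vertex 2.004 -1.696 -1.699
vertex 1.208 -3.766 -3.137
endloop
endfacet
facet normal 0.089 -0.995 -0.036
outer loop
vertex 2.436 -3.624 -4.021
vertex 2.186 -3.727 -1.772
vertex 1.208 -3.766 -3.137
endloop
endfacet
facet normal -0.808 -0.093 0.582
outer loop
vertex 1.208 -3.766 -3.137
vertex 2.004 -1.696 -1.699
vertex 1.026 -1.735 -3.064
endloop
endfacet
facet normal -0.582 -0.023 -0.813
outer loop
vertex 1.026 -1.735 -3.064
vertex 2.436 -3.624 -4.021
vertex 1.208 -3.766 -3.137
endloop
endfacet
facet normal 0.582 0.023 0.813
outer loop
vertex 2.186 -3.727 -1.772
vertex 3.232 -1.554 -2.583
vertex 2.004 -1.696 -1.699
endloop
endfacet
facet normal 0.089 -0.995 -0.036
outer loop
vertex 3.414 -3.585 -2.656
vertex 2.186 -3.727 -1.772
vertex 2.436 -3.624 -4.021
endloop
endfacet
facet normal 0.582 0.023 0.813
outer loop
vertex 3.414 -3.585 -2.656
vertex 3.232 -1.554 -2.583
vertex 2.186 -3.727 -1.772
endloop
endfacet
facet normal -0.089 0.995 0.036
outer loop
vertex 2.004 -1.696 -1.699
vertex 3.232 -1.554 -2.583
vertex 1.026 -1.735 -3.064
endloop
endfacet
facet normal -0.582 -0.023 -0.813
outer loop
vertex 2.254 -1.593 -3.948
vertex 2.436 -3.624 -4.021
vertex 1.026 -1.735 -3.064
endloop
endfacet
facet normal -0.089 0.995 0.036
outer loop
vertex 1.026 -1.735 -3.064
vertex 3.232 -1.554 -2.583
vertex 2.254 -1.593 -3.948
endloop
endfacet
facet normal 0.808 0.093 -0.582
outer loop
vertex 2.254 -1.593 -3.948
vertex 3.414 -3.585 -2.656
vertex 2.436 -3.624 -4.021
endloop
endfacet
facet normal 0.808 0.093 -0.582
outer loop
vertex 3.232 -1.554 -2.583
vertex 3.414 -3.585 -2.656
vertex 2.254 -1.593 -3.948
endloop
endfacet
facet normal 0.631 -0.440 -0.639
outer loop
vertex 1.479 1.564 -0.035
vertex 1.025 1.605 -0.512
vertex 1.513 1.994 -0.298
endloop
endfacet
facet normal 0.552 0.403 0.730
outer loop
vertex 1.479 1.564 -0.035
vertex 1.513 1.994 -0.298
vertex -0.225 2.475 0.752
endloop
endfacet
facet normal 0.631 -0.440 -0.639
outer loop
vertex 1.513 1.994 -0.298
vertex 1.025 1.605 -0.512
vertex 1.261 2.196 -0.686
endloop
endfacet
facet normal 0.381 0.898 0.220
outer loop
vertex 1.513 1.994 -0.298
vertex 1.261 2.196 -0.686
vertex -0.225 2.475 0.752
endloop
endfacet
facet normal 0.632 -0.440 -0.638
outer loop
vertex 1.261 2.196 -0.686
vertex 1.025 1.605 -0.512
vertex 0.871 2.052 -0.973
endloop
endfacet
facet normal -0.121 0.943 -0.308
outer loop
vertex 1.261 2.196 -0.686
vertex 0.871 2.052 -0.973
vertex -0.225 2.475 0.752
endloop
endfacet
facet normal 0.632 -0.440 -0.638
outer loop
vertex 0.871 2.052 -0.973
vertex 1.025 1.605 -0.512
vertex 0.571 1.646 -0.99
endloop
endfacet
facet normal -0.662 0.512 -0.547
outer loop
vertex 0.871 2.052 -0.973
vertex 0.571 1.646 -0.99
vertex -0.225 2.475 0.752
endloop
endfacet
facet normal 0.632 -0.440 -0.638
outer loop
vertex 0.571 1.646 -0.99
vertex 1.025 1.605 -0.512
vertex 0.537 1.216 -0.727
endloop
endfacet
facet normal -0.924 -0.143 -0.354
outer loop
vertex 0.571 1.646 -0.99
vertex 0.537 1.216 -0.727
vertex -0.225 2.475 0.752
endloop
endfacet
facet normal 0.631 -0.439 -0.640
outer loop
vertex 0.537 1.216 -0.727
vertex 1.025 1.605 -0.512
vertex 0.789 1.013 -0.339
endloop
endfacet
facet normal -0.754 -0.639 0.155
outer loop
vertex 0.537 1.216 -0.727
vertex 0.789 1.013 -0.339
vertex -0.225 2.475 0.752
endloop
endfacet
facet normal 0.633 -0.439 -0.638
outer loop
vertex 0.789 1.013 -0.339
vertex 1.025 1.605 -0.512
vertex 1.179 1.158 -0.052
endloop
endfacet
facet normal -0.250 -0.684 0.685
outer loop
vertex 0.789 1.013 -0.339
vertex 1.179 1.158 -0.052
vertex -0.225 2.475 0.752
endloop
endfacet
facet normal 0.631 -0.440 -0.639
outer loop
vertex 1.179 1.158 -0.052
vertex 1.025 1.605 -0.512
vertex 1.479 1.564 -0.035
endloop
endfacet
facet normal 0.291 -0.253 0.923
outer loop
vertex 1.179 1.158 -0.052
vertex 1.479 1.564 -0.035
vertex -0.225 2.475 0.752
endloop
endfacet

endsolid


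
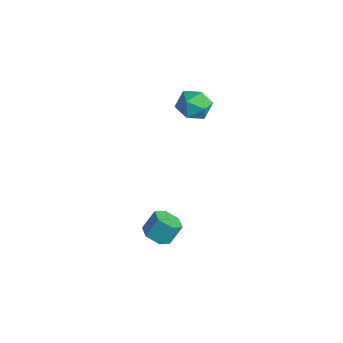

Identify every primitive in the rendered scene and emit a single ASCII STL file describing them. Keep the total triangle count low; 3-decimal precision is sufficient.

solid 
facet normal -0.040 -0.576 -0.816
outer loop
vertex 3.169 -0.669 -3.079
vertex 2.63 -0.981 -2.832
vertex 2.556 -0.435 -3.214
endloop
endfacet
facet normal 0.401 0.739 -0.541
outer loop
vertex 3.169 -0.669 -3.079
vertex 2.556 -0.435 -3.214
vertex 3.209 -0.087 -2.254
endloop
endfacet
facet normal 0.401 0.739 -0.541
outer loop
vertex 3.209 -0.087 -2.254
vertex 2.556 -0.435 -3.214
vertex 2.596 0.147 -2.389
endloop
endfacet
facet normal 0.040 0.575 0.817
outer loop
vertex 3.209 -0.087 -2.254
vertex 2.596 0.147 -2.389
vertex 2.67 -0.399 -2.008
endloop
endfacet
facet normal -0.040 -0.576 -0.816
outer loop
vertex 2.556 -0.435 -3.214
vertex 2.63 -0.981 -2.832
vertex 2.017 -0.747 -2.967
endloop
endfacet
facet normal -0.593 0.671 -0.445
outer loop
vertex 2.556 -0.435 -3.214
vertex 2.017 -0.747 -2.967
vertex 2.596 0.147 -2.389
endloop
endfacet
facet normal -0.593 0.671 -0.445
outer loop
vertex 2.596 0.147 -2.389
vertex 2.017 -0.747 -2.967
vertex 2.057 -0.166 -2.143
endloop
endfacet
facet normal 0.039 0.575 0.817
outer loop
vertex 2.596 0.147 -2.389
vertex 2.057 -0.166 -2.143
vertex 2.67 -0.399 -2.008
endloop
endfacet
facet normal -0.040 -0.575 -0.817
outer loop
vertex 2.017 -0.747 -2.967
vertex 2.63 -0.981 -2.832
vertex 2.091 -1.293 -2.586
endloop
endfacet
facet normal -0.993 -0.068 0.096
outer loop
vertex 2.017 -0.747 -2.967
vertex 2.091 -1.293 -2.586
vertex 2.057 -0.166 -2.143
endloop
endfacet
facet normal -0.993 -0.068 0.096
outer loop
vertex 2.057 -0.166 -2.143
vertex 2.091 -1.293 -2.586
vertex 2.131 -0.711 -1.761
endloop
endfacet
facet normal 0.040 0.577 0.816
outer loop
vertex 2.057 -0.166 -2.143
vertex 2.131 -0.711 -1.761
vertex 2.67 -0.399 -2.008
endloop
endfacet
facet normal -0.040 -0.575 -0.817
outer loop
vertex 2.091 -1.293 -2.586
vertex 2.63 -0.981 -2.832
vertex 2.704 -1.527 -2.451
endloop
endfacet
facet normal -0.401 -0.739 0.541
outer loop
vertex 2.091 -1.293 -2.586
vertex 2.704 -1.527 -2.451
vertex 2.131 -0.711 -1.761
endloop
endfacet
facet normal -0.401 -0.739 0.541
outer loop
vertex 2.131 -0.711 -1.761
vertex 2.704 -1.527 -2.451
vertex 2.744 -0.945 -1.626
endloop
endfacet
facet normal 0.040 0.576 0.816
outer loop
vertex 2.131 -0.711 -1.761
vertex 2.744 -0.945 -1.626
vertex 2.67 -0.399 -2.008
endloop
endfacet
facet normal -0.039 -0.575 -0.817
outer loop
vertex 2.704 -1.527 -2.451
vertex 2.63 -0.981 -2.832
vertex 3.243 -1.214 -2.697
endloop
endfacet
facet normal 0.593 -0.671 0.445
outer loop
vertex 2.704 -1.527 -2.451
vertex 3.243 -1.214 -2.697
vertex 2.744 -0.945 -1.626
endloop
endfacet
facet normal 0.593 -0.672 0.445
outer loop
vertex 2.744 -0.945 -1.626
vertex 3.243 -1.214 -2.697
vertex 3.283 -0.633 -1.873
endloop
endfacet
facet normal 0.040 0.576 0.816
outer loop
vertex 2.744 -0.945 -1.626
vertex 3.283 -0.633 -1.873
vertex 2.67 -0.399 -2.008
endloop
endfacet
facet normal -0.040 -0.577 -0.816
outer loop
vertex 3.243 -1.214 -2.697
vertex 2.63 -0.981 -2.832
vertex 3.169 -0.669 -3.079
endloop
endfacet
facet normal 0.993 0.068 -0.096
outer loop
vertex 3.243 -1.214 -2.697
vertex 3.169 -0.669 -3.079
vertex 3.283 -0.633 -1.873
endloop
endfacet
facet normal 0.993 0.068 -0.096
outer loop
vertex 3.283 -0.633 -1.873
vertex 3.169 -0.669 -3.079
vertex 3.209 -0.087 -2.254
endloop
endfacet
facet normal 0.040 0.575 0.817
outer loop
vertex 3.283 -0.633 -1.873
vertex 3.209 -0.087 -2.254
vertex 2.67 -0.399 -2.008
endloop
endfacet
facet normal -0.141 0.960 -0.243
outer loop
vertex 0.757 2.492 2.236
vertex 0.438 2.633 2.978
vertex 1.244 2.72 2.855
endloop
endfacet
facet normal 0.424 0.690 -0.587
outer loop
vertex 0.757 2.492 2.236
vertex 1.244 2.72 2.855
vertex 1.486 2.131 2.338
endloop
endfacet
facet normal 0.201 0.132 -0.971
outer loop
vertex 0.757 2.492 2.236
vertex 1.486 2.131 2.338
vertex 0.83 1.68 2.141
endloop
endfacet
facet normal -0.501 0.056 -0.864
outer loop
vertex 0.757 2.492 2.236
vertex 0.83 1.68 2.141
vertex 0.182 1.99 2.537
endloop
endfacet
facet normal -0.712 0.567 -0.414
outer loop
vertex 0.757 2.492 2.236
vertex 0.182 1.99 2.537
vertex 0.438 2.633 2.978
endloop
endfacet
facet normal 0.886 0.452 -0.100
outer loop
vertex 1.486 2.131 2.338
vertex 1.244 2.72 2.855
vertex 1.618 2.05 3.143
endloop
endfacet
facet normal -0.026 0.889 0.457
outer loop
vertex 1.244 2.72 2.855
vertex 0.438 2.633 2.978
vertex 0.97 2.36 3.539
endloop
endfacet
facet normal -0.950 0.254 0.181
outer loop
vertex 0.438 2.633 2.978
vertex 0.182 1.99 2.537
vertex 0.314 1.909 3.342
endloop
endfacet
facet normal -0.609 -0.575 -0.547
outer loop
vertex 0.182 1.99 2.537
vertex 0.83 1.68 2.141
vertex 0.556 1.32 2.825
endloop
endfacet
facet normal 0.527 -0.452 -0.720
outer loop
vertex 0.83 1.68 2.141
vertex 1.486 2.131 2.338
vertex 1.362 1.407 2.702
endloop
endfacet
facet normal 0.501 -0.056 0.864
outer loop
vertex 1.043 1.548 3.444
vertex 1.618 2.05 3.143
vertex 0.97 2.36 3.539
endloop
endfacet
facet normal -0.201 -0.132 0.971
outer loop
vertex 1.043 1.548 3.444
vertex 0.97 2.36 3.539
vertex 0.314 1.909 3.342
endloop
endfacet
facet normal -0.424 -0.690 0.587
outer loop
vertex 1.043 1.548 3.444
vertex 0.314 1.909 3.342
vertex 0.556 1.32 2.825
endloop
endfacet
facet normal 0.141 -0.960 0.243
outer loop
vertex 1.043 1.548 3.444
vertex 0.556 1.32 2.825
vertex 1.362 1.407 2.702
endloop
endfacet
facet normal 0.712 -0.567 0.414
outer loop
vertex 1.043 1.548 3.444
vertex 1.362 1.407 2.702
vertex 1.618 2.05 3.143
endloop
endfacet
facet normal 0.609 0.575 0.547
outer loop
vertex 0.97 2.36 3.539
vertex 1.618 2.05 3.143
vertex 1.244 2.72 2.855
endloop
endfacet
facet normal -0.527 0.452 0.720
outer loop
vertex 0.314 1.909 3.342
vertex 0.97 2.36 3.539
vertex 0.438 2.633 2.978
endloop
endfacet
facet normal -0.886 -0.452 0.100
outer loop
vertex 0.556 1.32 2.825
vertex 0.314 1.909 3.342
vertex 0.182 1.99 2.537
endloop
endfacet
facet normal 0.026 -0.889 -0.457
outer loop
vertex 1.362 1.407 2.702
vertex 0.556 1.32 2.825
vertex 0.83 1.68 2.141
endloop
endfacet
facet normal 0.950 -0.254 -0.181
outer loop
vertex 1.618 2.05 3.143
vertex 1.362 1.407 2.702
vertex 1.486 2.131 2.338
endloop
endfacet

endsolid


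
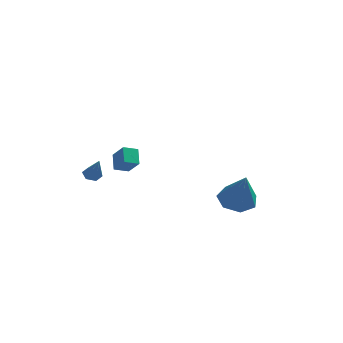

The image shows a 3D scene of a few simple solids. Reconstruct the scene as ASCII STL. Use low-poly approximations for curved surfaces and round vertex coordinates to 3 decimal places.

solid 
facet normal -0.240 0.395 -0.887
outer loop
vertex 4.363 -1.225 -0.402
vertex 3.487 -1.766 -0.406
vertex 3.657 -0.821 -0.031
endloop
endfacet
facet normal 0.614 0.583 0.532
outer loop
vertex 4.363 -1.225 -0.402
vertex 3.657 -0.821 -0.031
vertex 4.013 -2.634 1.546
endloop
endfacet
facet normal -0.239 0.395 -0.887
outer loop
vertex 3.657 -0.821 -0.031
vertex 3.487 -1.766 -0.406
vertex 2.822 -1.129 0.057
endloop
endfacet
facet normal -0.153 0.631 0.760
outer loop
vertex 3.657 -0.821 -0.031
vertex 2.822 -1.129 0.057
vertex 4.013 -2.634 1.546
endloop
endfacet
facet normal -0.240 0.395 -0.887
outer loop
vertex 2.822 -1.129 0.057
vertex 3.487 -1.766 -0.406
vertex 2.488 -1.916 -0.203
endloop
endfacet
facet normal -0.733 0.088 0.675
outer loop
vertex 2.822 -1.129 0.057
vertex 2.488 -1.916 -0.203
vertex 4.013 -2.634 1.546
endloop
endfacet
facet normal -0.240 0.395 -0.887
outer loop
vertex 2.488 -1.916 -0.203
vertex 3.487 -1.766 -0.406
vertex 2.906 -2.59 -0.616
endloop
endfacet
facet normal -0.691 -0.637 0.341
outer loop
vertex 2.488 -1.916 -0.203
vertex 2.906 -2.59 -0.616
vertex 4.013 -2.634 1.546
endloop
endfacet
facet normal -0.239 0.395 -0.887
outer loop
vertex 2.906 -2.59 -0.616
vertex 3.487 -1.766 -0.406
vertex 3.761 -2.643 -0.87
endloop
endfacet
facet normal -0.059 -0.998 0.010
outer loop
vertex 2.906 -2.59 -0.616
vertex 3.761 -2.643 -0.87
vertex 4.013 -2.634 1.546
endloop
endfacet
facet normal -0.240 0.394 -0.887
outer loop
vertex 3.761 -2.643 -0.87
vertex 3.487 -1.766 -0.406
vertex 4.409 -2.035 -0.775
endloop
endfacet
facet normal 0.688 -0.722 -0.069
outer loop
vertex 3.761 -2.643 -0.87
vertex 4.409 -2.035 -0.775
vertex 4.013 -2.634 1.546
endloop
endfacet
facet normal -0.240 0.395 -0.887
outer loop
vertex 4.409 -2.035 -0.775
vertex 3.487 -1.766 -0.406
vertex 4.363 -1.225 -0.402
endloop
endfacet
facet normal 0.986 -0.019 0.163
outer loop
vertex 4.409 -2.035 -0.775
vertex 4.363 -1.225 -0.402
vertex 4.013 -2.634 1.546
endloop
endfacet
facet normal -0.815 -0.478 0.329
outer loop
vertex -2.874 2.029 0.937
vertex -3.53 2.563 0.087
vertex -2.67 1.226 0.276
endloop
endfacet
facet normal 0.548 -0.444 0.709
outer loop
vertex -1.97 1.637 -0.007
vertex -2.874 2.029 0.937
vertex -2.67 1.226 0.276
endloop
endfacet
facet normal -0.815 -0.477 0.329
outer loop
vertex -2.67 1.226 0.276
vertex -3.53 2.563 0.087
vertex -3.327 1.76 -0.575
endloop
endfacet
facet normal 0.192 -0.757 -0.624
outer loop
vertex -3.327 1.76 -0.575
vertex -1.97 1.637 -0.007
vertex -2.67 1.226 0.276
endloop
endfacet
facet normal -0.192 0.757 0.624
outer loop
vertex -2.874 2.029 0.937
vertex -2.83 2.974 -0.196
vertex -3.53 2.563 0.087
endloop
endfacet
facet normal 0.547 -0.446 0.709
outer loop
vertex -2.173 2.44 0.655
vertex -2.874 2.029 0.937
vertex -1.97 1.637 -0.007
endloop
endfacet
facet normal -0.193 0.757 0.624
outer loop
vertex -2.173 2.44 0.655
vertex -2.83 2.974 -0.196
vertex -2.874 2.029 0.937
endloop
endfacet
facet normal -0.548 0.445 -0.708
outer loop
vertex -3.53 2.563 0.087
vertex -2.83 2.974 -0.196
vertex -3.327 1.76 -0.575
endloop
endfacet
facet normal 0.193 -0.757 -0.624
outer loop
vertex -2.626 2.171 -0.857
vertex -1.97 1.637 -0.007
vertex -3.327 1.76 -0.575
endloop
endfacet
facet normal -0.546 0.445 -0.709
outer loop
vertex -3.327 1.76 -0.575
vertex -2.83 2.974 -0.196
vertex -2.626 2.171 -0.857
endloop
endfacet
facet normal 0.815 0.477 -0.329
outer loop
vertex -2.626 2.171 -0.857
vertex -2.173 2.44 0.655
vertex -1.97 1.637 -0.007
endloop
endfacet
facet normal 0.815 0.478 -0.329
outer loop
vertex -2.83 2.974 -0.196
vertex -2.173 2.44 0.655
vertex -2.626 2.171 -0.857
endloop
endfacet
facet normal -0.330 0.414 -0.848
outer loop
vertex -3.192 -3.366 1.115
vertex -3.45 -3.019 1.385
vertex -2.969 -2.926 1.243
endloop
endfacet
facet normal 0.896 -0.396 -0.200
outer loop
vertex -3.192 -3.366 1.115
vertex -2.969 -2.926 1.243
vertex -2.97 -3.621 2.615
endloop
endfacet
facet normal -0.331 0.416 -0.847
outer loop
vertex -2.969 -2.926 1.243
vertex -3.45 -3.019 1.385
vertex -3.227 -2.579 1.514
endloop
endfacet
facet normal 0.859 0.457 0.232
outer loop
vertex -2.969 -2.926 1.243
vertex -3.227 -2.579 1.514
vertex -2.97 -3.621 2.615
endloop
endfacet
facet normal -0.331 0.416 -0.847
outer loop
vertex -3.227 -2.579 1.514
vertex -3.45 -3.019 1.385
vertex -3.707 -2.672 1.656
endloop
endfacet
facet normal 0.059 0.732 0.679
outer loop
vertex -3.227 -2.579 1.514
vertex -3.707 -2.672 1.656
vertex -2.97 -3.621 2.615
endloop
endfacet
facet normal -0.331 0.417 -0.847
outer loop
vertex -3.707 -2.672 1.656
vertex -3.45 -3.019 1.385
vertex -3.931 -3.112 1.527
endloop
endfacet
facet normal -0.703 0.155 0.694
outer loop
vertex -3.707 -2.672 1.656
vertex -3.931 -3.112 1.527
vertex -2.97 -3.621 2.615
endloop
endfacet
facet normal -0.330 0.414 -0.848
outer loop
vertex -3.931 -3.112 1.527
vertex -3.45 -3.019 1.385
vertex -3.673 -3.459 1.257
endloop
endfacet
facet normal -0.666 -0.699 0.261
outer loop
vertex -3.931 -3.112 1.527
vertex -3.673 -3.459 1.257
vertex -2.97 -3.621 2.615
endloop
endfacet
facet normal -0.330 0.414 -0.848
outer loop
vertex -3.673 -3.459 1.257
vertex -3.45 -3.019 1.385
vertex -3.192 -3.366 1.115
endloop
endfacet
facet normal 0.134 -0.974 -0.185
outer loop
vertex -3.673 -3.459 1.257
vertex -3.192 -3.366 1.115
vertex -2.97 -3.621 2.615
endloop
endfacet

endsolid
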